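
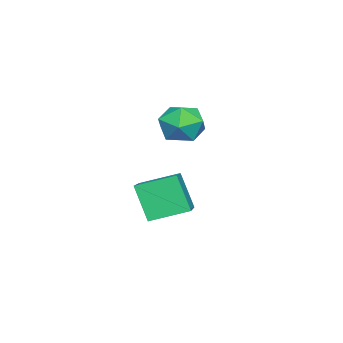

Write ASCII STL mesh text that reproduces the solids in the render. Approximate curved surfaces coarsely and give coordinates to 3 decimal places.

solid 
facet normal -0.096 0.583 0.807
outer loop
vertex -1.836 3.884 2.007
vertex -2.586 3.406 2.263
vertex -1.748 3.142 2.553
endloop
endfacet
facet normal 0.590 0.523 0.615
outer loop
vertex -1.836 3.884 2.007
vertex -1.748 3.142 2.553
vertex -1.149 3.281 1.861
endloop
endfacet
facet normal 0.652 0.756 -0.055
outer loop
vertex -1.836 3.884 2.007
vertex -1.149 3.281 1.861
vertex -1.617 3.632 1.144
endloop
endfacet
facet normal 0.005 0.960 -0.279
outer loop
vertex -1.836 3.884 2.007
vertex -1.617 3.632 1.144
vertex -2.505 3.709 1.392
endloop
endfacet
facet normal -0.457 0.853 0.254
outer loop
vertex -1.836 3.884 2.007
vertex -2.505 3.709 1.392
vertex -2.586 3.406 2.263
endloop
endfacet
facet normal 0.762 -0.169 0.625
outer loop
vertex -1.149 3.281 1.861
vertex -1.748 3.142 2.553
vertex -1.475 2.431 2.028
endloop
endfacet
facet normal -0.346 -0.073 0.935
outer loop
vertex -1.748 3.142 2.553
vertex -2.586 3.406 2.263
vertex -2.363 2.508 2.276
endloop
endfacet
facet normal -0.930 0.365 0.040
outer loop
vertex -2.586 3.406 2.263
vertex -2.505 3.709 1.392
vertex -2.831 2.859 1.559
endloop
endfacet
facet normal -0.183 0.537 -0.823
outer loop
vertex -2.505 3.709 1.392
vertex -1.617 3.632 1.144
vertex -2.232 2.998 0.867
endloop
endfacet
facet normal 0.863 0.208 -0.461
outer loop
vertex -1.617 3.632 1.144
vertex -1.149 3.281 1.861
vertex -1.394 2.734 1.157
endloop
endfacet
facet normal -0.005 -0.960 0.279
outer loop
vertex -2.144 2.256 1.413
vertex -1.475 2.431 2.028
vertex -2.363 2.508 2.276
endloop
endfacet
facet normal -0.652 -0.756 0.055
outer loop
vertex -2.144 2.256 1.413
vertex -2.363 2.508 2.276
vertex -2.831 2.859 1.559
endloop
endfacet
facet normal -0.590 -0.523 -0.615
outer loop
vertex -2.144 2.256 1.413
vertex -2.831 2.859 1.559
vertex -2.232 2.998 0.867
endloop
endfacet
facet normal 0.096 -0.583 -0.807
outer loop
vertex -2.144 2.256 1.413
vertex -2.232 2.998 0.867
vertex -1.394 2.734 1.157
endloop
endfacet
facet normal 0.457 -0.853 -0.254
outer loop
vertex -2.144 2.256 1.413
vertex -1.394 2.734 1.157
vertex -1.475 2.431 2.028
endloop
endfacet
facet normal 0.183 -0.537 0.823
outer loop
vertex -2.363 2.508 2.276
vertex -1.475 2.431 2.028
vertex -1.748 3.142 2.553
endloop
endfacet
facet normal -0.863 -0.208 0.461
outer loop
vertex -2.831 2.859 1.559
vertex -2.363 2.508 2.276
vertex -2.586 3.406 2.263
endloop
endfacet
facet normal -0.762 0.169 -0.625
outer loop
vertex -2.232 2.998 0.867
vertex -2.831 2.859 1.559
vertex -2.505 3.709 1.392
endloop
endfacet
facet normal 0.346 0.073 -0.935
outer loop
vertex -1.394 2.734 1.157
vertex -2.232 2.998 0.867
vertex -1.617 3.632 1.144
endloop
endfacet
facet normal 0.930 -0.365 -0.040
outer loop
vertex -1.475 2.431 2.028
vertex -1.394 2.734 1.157
vertex -1.149 3.281 1.861
endloop
endfacet
facet normal -0.896 -0.283 -0.342
outer loop
vertex 0.349 2.48 -0.219
vertex -0.201 3.707 0.206
vertex 0.665 3.082 -1.545
endloop
endfacet
facet normal 0.390 -0.870 -0.302
outer loop
vertex 2.601 3.693 -0.806
vertex 0.349 2.48 -0.219
vertex 0.665 3.082 -1.545
endloop
endfacet
facet normal -0.896 -0.283 -0.342
outer loop
vertex 0.665 3.082 -1.545
vertex -0.201 3.707 0.206
vertex 0.115 4.308 -1.12
endloop
endfacet
facet normal 0.212 0.404 -0.890
outer loop
vertex 0.115 4.308 -1.12
vertex 2.601 3.693 -0.806
vertex 0.665 3.082 -1.545
endloop
endfacet
facet normal -0.212 -0.403 0.890
outer loop
vertex 0.349 2.48 -0.219
vertex 1.735 4.318 0.945
vertex -0.201 3.707 0.206
endloop
endfacet
facet normal 0.390 -0.870 -0.301
outer loop
vertex 2.285 3.092 0.52
vertex 0.349 2.48 -0.219
vertex 2.601 3.693 -0.806
endloop
endfacet
facet normal -0.212 -0.404 0.890
outer loop
vertex 2.285 3.092 0.52
vertex 1.735 4.318 0.945
vertex 0.349 2.48 -0.219
endloop
endfacet
facet normal -0.390 0.870 0.302
outer loop
vertex -0.201 3.707 0.206
vertex 1.735 4.318 0.945
vertex 0.115 4.308 -1.12
endloop
endfacet
facet normal 0.212 0.403 -0.890
outer loop
vertex 2.051 4.92 -0.381
vertex 2.601 3.693 -0.806
vertex 0.115 4.308 -1.12
endloop
endfacet
facet normal -0.390 0.870 0.302
outer loop
vertex 0.115 4.308 -1.12
vertex 1.735 4.318 0.945
vertex 2.051 4.92 -0.381
endloop
endfacet
facet normal 0.896 0.283 0.342
outer loop
vertex 2.051 4.92 -0.381
vertex 2.285 3.092 0.52
vertex 2.601 3.693 -0.806
endloop
endfacet
facet normal 0.896 0.283 0.342
outer loop
vertex 1.735 4.318 0.945
vertex 2.285 3.092 0.52
vertex 2.051 4.92 -0.381
endloop
endfacet

endsolid


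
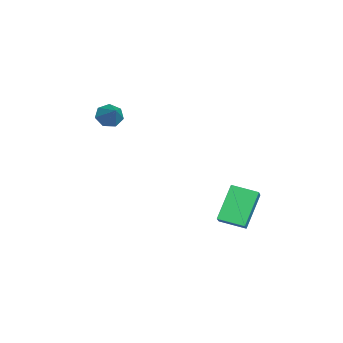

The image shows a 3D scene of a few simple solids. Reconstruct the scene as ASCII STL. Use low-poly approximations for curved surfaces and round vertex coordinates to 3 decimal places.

solid 
facet normal -0.562 0.315 0.765
outer loop
vertex 1.296 2.374 -0.574
vertex 1.618 3.585 -0.837
vertex 0.303 2.471 -1.343
endloop
endfacet
facet normal -0.251 -0.946 0.205
outer loop
vertex 1.402 1.855 -2.843
vertex 1.296 2.374 -0.574
vertex 0.303 2.471 -1.343
endloop
endfacet
facet normal -0.561 0.314 0.766
outer loop
vertex 0.303 2.471 -1.343
vertex 1.618 3.585 -0.837
vertex 0.624 3.682 -1.605
endloop
endfacet
facet normal -0.789 0.077 -0.610
outer loop
vertex 0.624 3.682 -1.605
vertex 1.402 1.855 -2.843
vertex 0.303 2.471 -1.343
endloop
endfacet
facet normal 0.789 -0.077 0.610
outer loop
vertex 1.296 2.374 -0.574
vertex 2.717 2.969 -2.337
vertex 1.618 3.585 -0.837
endloop
endfacet
facet normal -0.251 -0.946 0.205
outer loop
vertex 2.396 1.758 -2.075
vertex 1.296 2.374 -0.574
vertex 1.402 1.855 -2.843
endloop
endfacet
facet normal 0.789 -0.077 0.610
outer loop
vertex 2.396 1.758 -2.075
vertex 2.717 2.969 -2.337
vertex 1.296 2.374 -0.574
endloop
endfacet
facet normal 0.251 0.946 -0.205
outer loop
vertex 1.618 3.585 -0.837
vertex 2.717 2.969 -2.337
vertex 0.624 3.682 -1.605
endloop
endfacet
facet normal -0.789 0.077 -0.610
outer loop
vertex 1.724 3.066 -3.106
vertex 1.402 1.855 -2.843
vertex 0.624 3.682 -1.605
endloop
endfacet
facet normal 0.251 0.946 -0.205
outer loop
vertex 0.624 3.682 -1.605
vertex 2.717 2.969 -2.337
vertex 1.724 3.066 -3.106
endloop
endfacet
facet normal 0.561 -0.315 -0.766
outer loop
vertex 1.724 3.066 -3.106
vertex 2.396 1.758 -2.075
vertex 1.402 1.855 -2.843
endloop
endfacet
facet normal 0.562 -0.314 -0.765
outer loop
vertex 2.717 2.969 -2.337
vertex 2.396 1.758 -2.075
vertex 1.724 3.066 -3.106
endloop
endfacet
facet normal -0.734 -0.267 -0.624
outer loop
vertex -2.767 -2.857 0.899
vertex -3.102 -3.158 1.422
vertex -3.149 -2.507 1.199
endloop
endfacet
facet normal 0.519 0.807 -0.281
outer loop
vertex -2.767 -2.857 0.899
vertex -3.149 -2.507 1.199
vertex -2.118 -2.802 2.258
endloop
endfacet
facet normal -0.734 -0.267 -0.624
outer loop
vertex -3.149 -2.507 1.199
vertex -3.102 -3.158 1.422
vertex -3.496 -2.647 1.667
endloop
endfacet
facet normal -0.012 0.960 0.279
outer loop
vertex -3.149 -2.507 1.199
vertex -3.496 -2.647 1.667
vertex -2.118 -2.802 2.258
endloop
endfacet
facet normal -0.734 -0.266 -0.625
outer loop
vertex -3.496 -2.647 1.667
vertex -3.102 -3.158 1.422
vertex -3.546 -3.173 1.95
endloop
endfacet
facet normal -0.302 0.474 0.827
outer loop
vertex -3.496 -2.647 1.667
vertex -3.546 -3.173 1.95
vertex -2.118 -2.802 2.258
endloop
endfacet
facet normal -0.734 -0.266 -0.625
outer loop
vertex -3.546 -3.173 1.95
vertex -3.102 -3.158 1.422
vertex -3.262 -3.687 1.835
endloop
endfacet
facet normal -0.131 -0.285 0.950
outer loop
vertex -3.546 -3.173 1.95
vertex -3.262 -3.687 1.835
vertex -2.118 -2.802 2.258
endloop
endfacet
facet normal -0.734 -0.266 -0.625
outer loop
vertex -3.262 -3.687 1.835
vertex -3.102 -3.158 1.422
vertex -2.857 -3.803 1.409
endloop
endfacet
facet normal 0.371 -0.745 0.555
outer loop
vertex -3.262 -3.687 1.835
vertex -2.857 -3.803 1.409
vertex -2.118 -2.802 2.258
endloop
endfacet
facet normal -0.735 -0.267 -0.624
outer loop
vertex -2.857 -3.803 1.409
vertex -3.102 -3.158 1.422
vertex -2.637 -3.434 0.992
endloop
endfacet
facet normal 0.826 -0.560 -0.059
outer loop
vertex -2.857 -3.803 1.409
vertex -2.637 -3.434 0.992
vertex -2.118 -2.802 2.258
endloop
endfacet
facet normal -0.735 -0.266 -0.624
outer loop
vertex -2.637 -3.434 0.992
vertex -3.102 -3.158 1.422
vertex -2.767 -2.857 0.899
endloop
endfacet
facet normal 0.892 0.132 -0.432
outer loop
vertex -2.637 -3.434 0.992
vertex -2.767 -2.857 0.899
vertex -2.118 -2.802 2.258
endloop
endfacet

endsolid


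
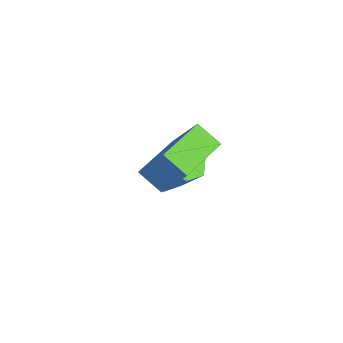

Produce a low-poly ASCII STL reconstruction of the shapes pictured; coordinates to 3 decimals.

solid 
facet normal -0.536 -0.648 0.541
outer loop
vertex -0.986 -2.638 2.341
vertex -2.163 -1.589 2.43
vertex -1.639 -3.254 0.957
endloop
endfacet
facet normal 0.746 -0.664 -0.056
outer loop
vertex -1.157 -2.671 0.47
vertex -0.986 -2.638 2.341
vertex -1.639 -3.254 0.957
endloop
endfacet
facet normal -0.536 -0.648 0.541
outer loop
vertex -1.639 -3.254 0.957
vertex -2.163 -1.589 2.43
vertex -2.817 -2.204 1.046
endloop
endfacet
facet normal -0.396 -0.373 -0.839
outer loop
vertex -2.817 -2.204 1.046
vertex -1.157 -2.671 0.47
vertex -1.639 -3.254 0.957
endloop
endfacet
facet normal 0.396 0.373 0.839
outer loop
vertex -0.986 -2.638 2.341
vertex -1.681 -1.006 1.943
vertex -2.163 -1.589 2.43
endloop
endfacet
facet normal 0.745 -0.665 -0.056
outer loop
vertex -0.503 -2.056 1.854
vertex -0.986 -2.638 2.341
vertex -1.157 -2.671 0.47
endloop
endfacet
facet normal 0.396 0.373 0.839
outer loop
vertex -0.503 -2.056 1.854
vertex -1.681 -1.006 1.943
vertex -0.986 -2.638 2.341
endloop
endfacet
facet normal -0.745 0.664 0.057
outer loop
vertex -2.163 -1.589 2.43
vertex -1.681 -1.006 1.943
vertex -2.817 -2.204 1.046
endloop
endfacet
facet normal -0.396 -0.373 -0.839
outer loop
vertex -2.334 -1.622 0.559
vertex -1.157 -2.671 0.47
vertex -2.817 -2.204 1.046
endloop
endfacet
facet normal -0.745 0.665 0.056
outer loop
vertex -2.817 -2.204 1.046
vertex -1.681 -1.006 1.943
vertex -2.334 -1.622 0.559
endloop
endfacet
facet normal 0.536 0.648 -0.541
outer loop
vertex -2.334 -1.622 0.559
vertex -0.503 -2.056 1.854
vertex -1.157 -2.671 0.47
endloop
endfacet
facet normal 0.536 0.648 -0.541
outer loop
vertex -1.681 -1.006 1.943
vertex -0.503 -2.056 1.854
vertex -2.334 -1.622 0.559
endloop
endfacet
facet normal -0.510 -0.320 -0.798
outer loop
vertex -3.886 -1.849 -2.209
vertex -4.129 -2.265 -1.887
vertex -4.385 -1.747 -1.931
endloop
endfacet
facet normal -0.013 0.931 -0.365
outer loop
vertex -3.886 -1.849 -2.209
vertex -4.385 -1.747 -1.931
vertex -3.009 -1.298 -0.836
endloop
endfacet
facet normal -0.013 0.931 -0.365
outer loop
vertex -3.009 -1.298 -0.836
vertex -4.385 -1.747 -1.931
vertex -3.507 -1.196 -0.558
endloop
endfacet
facet normal 0.511 0.321 0.797
outer loop
vertex -3.009 -1.298 -0.836
vertex -3.507 -1.196 -0.558
vertex -3.251 -1.715 -0.513
endloop
endfacet
facet normal -0.511 -0.320 -0.798
outer loop
vertex -4.385 -1.747 -1.931
vertex -4.129 -2.265 -1.887
vertex -4.627 -2.163 -1.609
endloop
endfacet
facet normal -0.751 0.617 0.233
outer loop
vertex -4.385 -1.747 -1.931
vertex -4.627 -2.163 -1.609
vertex -3.507 -1.196 -0.558
endloop
endfacet
facet normal -0.751 0.617 0.233
outer loop
vertex -3.507 -1.196 -0.558
vertex -4.627 -2.163 -1.609
vertex -3.75 -1.613 -0.236
endloop
endfacet
facet normal 0.509 0.320 0.799
outer loop
vertex -3.507 -1.196 -0.558
vertex -3.75 -1.613 -0.236
vertex -3.251 -1.715 -0.513
endloop
endfacet
facet normal -0.511 -0.321 -0.797
outer loop
vertex -4.627 -2.163 -1.609
vertex -4.129 -2.265 -1.887
vertex -4.371 -2.682 -1.564
endloop
endfacet
facet normal -0.739 -0.313 0.597
outer loop
vertex -4.627 -2.163 -1.609
vertex -4.371 -2.682 -1.564
vertex -3.75 -1.613 -0.236
endloop
endfacet
facet normal -0.738 -0.313 0.597
outer loop
vertex -3.75 -1.613 -0.236
vertex -4.371 -2.682 -1.564
vertex -3.494 -2.131 -0.191
endloop
endfacet
facet normal 0.509 0.321 0.799
outer loop
vertex -3.75 -1.613 -0.236
vertex -3.494 -2.131 -0.191
vertex -3.251 -1.715 -0.513
endloop
endfacet
facet normal -0.511 -0.321 -0.797
outer loop
vertex -4.371 -2.682 -1.564
vertex -4.129 -2.265 -1.887
vertex -3.873 -2.784 -1.842
endloop
endfacet
facet normal 0.013 -0.931 0.365
outer loop
vertex -4.371 -2.682 -1.564
vertex -3.873 -2.784 -1.842
vertex -3.494 -2.131 -0.191
endloop
endfacet
facet normal 0.013 -0.931 0.365
outer loop
vertex -3.494 -2.131 -0.191
vertex -3.873 -2.784 -1.842
vertex -2.995 -2.233 -0.469
endloop
endfacet
facet normal 0.510 0.320 0.798
outer loop
vertex -3.494 -2.131 -0.191
vertex -2.995 -2.233 -0.469
vertex -3.251 -1.715 -0.513
endloop
endfacet
facet normal -0.509 -0.320 -0.799
outer loop
vertex -3.873 -2.784 -1.842
vertex -4.129 -2.265 -1.887
vertex -3.63 -2.367 -2.164
endloop
endfacet
facet normal 0.751 -0.618 -0.233
outer loop
vertex -3.873 -2.784 -1.842
vertex -3.63 -2.367 -2.164
vertex -2.995 -2.233 -0.469
endloop
endfacet
facet normal 0.752 -0.617 -0.233
outer loop
vertex -2.995 -2.233 -0.469
vertex -3.63 -2.367 -2.164
vertex -2.753 -1.817 -0.791
endloop
endfacet
facet normal 0.511 0.320 0.798
outer loop
vertex -2.995 -2.233 -0.469
vertex -2.753 -1.817 -0.791
vertex -3.251 -1.715 -0.513
endloop
endfacet
facet normal -0.509 -0.321 -0.799
outer loop
vertex -3.63 -2.367 -2.164
vertex -4.129 -2.265 -1.887
vertex -3.886 -1.849 -2.209
endloop
endfacet
facet normal 0.739 0.313 -0.597
outer loop
vertex -3.63 -2.367 -2.164
vertex -3.886 -1.849 -2.209
vertex -2.753 -1.817 -0.791
endloop
endfacet
facet normal 0.739 0.313 -0.597
outer loop
vertex -2.753 -1.817 -0.791
vertex -3.886 -1.849 -2.209
vertex -3.009 -1.298 -0.836
endloop
endfacet
facet normal 0.511 0.321 0.797
outer loop
vertex -2.753 -1.817 -0.791
vertex -3.009 -1.298 -0.836
vertex -3.251 -1.715 -0.513
endloop
endfacet

endsolid


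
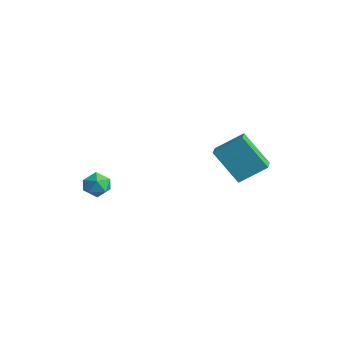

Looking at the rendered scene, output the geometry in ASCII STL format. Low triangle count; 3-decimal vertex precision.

solid 
facet normal -0.415 -0.711 -0.567
outer loop
vertex 0.614 0.374 1.602
vertex -0.064 1.003 1.309
vertex 1.686 0.873 0.193
endloop
endfacet
facet normal 0.699 -0.649 0.302
outer loop
vertex 2.284 1.897 1.011
vertex 0.614 0.374 1.602
vertex 1.686 0.873 0.193
endloop
endfacet
facet normal -0.415 -0.710 -0.568
outer loop
vertex 1.686 0.873 0.193
vertex -0.064 1.003 1.309
vertex 1.009 1.503 -0.1
endloop
endfacet
facet normal 0.583 0.271 -0.766
outer loop
vertex 1.009 1.503 -0.1
vertex 2.284 1.897 1.011
vertex 1.686 0.873 0.193
endloop
endfacet
facet normal -0.583 -0.271 0.766
outer loop
vertex 0.614 0.374 1.602
vertex 0.534 2.027 2.127
vertex -0.064 1.003 1.309
endloop
endfacet
facet normal 0.699 -0.649 0.302
outer loop
vertex 1.211 1.397 2.42
vertex 0.614 0.374 1.602
vertex 2.284 1.897 1.011
endloop
endfacet
facet normal -0.584 -0.271 0.765
outer loop
vertex 1.211 1.397 2.42
vertex 0.534 2.027 2.127
vertex 0.614 0.374 1.602
endloop
endfacet
facet normal -0.699 0.649 -0.302
outer loop
vertex -0.064 1.003 1.309
vertex 0.534 2.027 2.127
vertex 1.009 1.503 -0.1
endloop
endfacet
facet normal 0.583 0.272 -0.766
outer loop
vertex 1.606 2.526 0.718
vertex 2.284 1.897 1.011
vertex 1.009 1.503 -0.1
endloop
endfacet
facet normal -0.699 0.649 -0.302
outer loop
vertex 1.009 1.503 -0.1
vertex 0.534 2.027 2.127
vertex 1.606 2.526 0.718
endloop
endfacet
facet normal 0.414 0.711 0.568
outer loop
vertex 1.606 2.526 0.718
vertex 1.211 1.397 2.42
vertex 2.284 1.897 1.011
endloop
endfacet
facet normal 0.416 0.711 0.568
outer loop
vertex 0.534 2.027 2.127
vertex 1.211 1.397 2.42
vertex 1.606 2.526 0.718
endloop
endfacet
facet normal -0.703 -0.258 0.663
outer loop
vertex -4.613 -2.259 -1.573
vertex -4.196 -2.773 -1.331
vertex -4.164 -2.13 -1.047
endloop
endfacet
facet normal -0.733 0.441 0.518
outer loop
vertex -4.613 -2.259 -1.573
vertex -4.164 -2.13 -1.047
vertex -4.245 -1.658 -1.564
endloop
endfacet
facet normal -0.837 0.515 -0.184
outer loop
vertex -4.613 -2.259 -1.573
vertex -4.245 -1.658 -1.564
vertex -4.329 -2.01 -2.168
endloop
endfacet
facet normal -0.870 -0.137 -0.473
outer loop
vertex -4.613 -2.259 -1.573
vertex -4.329 -2.01 -2.168
vertex -4.298 -2.699 -2.025
endloop
endfacet
facet normal -0.787 -0.615 0.050
outer loop
vertex -4.613 -2.259 -1.573
vertex -4.298 -2.699 -2.025
vertex -4.196 -2.773 -1.331
endloop
endfacet
facet normal -0.101 0.727 0.679
outer loop
vertex -4.245 -1.658 -1.564
vertex -4.164 -2.13 -1.047
vertex -3.602 -1.801 -1.315
endloop
endfacet
facet normal -0.051 -0.401 0.914
outer loop
vertex -4.164 -2.13 -1.047
vertex -4.196 -2.773 -1.331
vertex -3.571 -2.49 -1.172
endloop
endfacet
facet normal -0.188 -0.979 -0.077
outer loop
vertex -4.196 -2.773 -1.331
vertex -4.298 -2.699 -2.025
vertex -3.655 -2.842 -1.776
endloop
endfacet
facet normal -0.320 -0.206 -0.925
outer loop
vertex -4.298 -2.699 -2.025
vertex -4.329 -2.01 -2.168
vertex -3.736 -2.37 -2.293
endloop
endfacet
facet normal -0.268 0.848 -0.457
outer loop
vertex -4.329 -2.01 -2.168
vertex -4.245 -1.658 -1.564
vertex -3.704 -1.727 -2.009
endloop
endfacet
facet normal 0.870 0.137 0.473
outer loop
vertex -3.287 -2.241 -1.767
vertex -3.602 -1.801 -1.315
vertex -3.571 -2.49 -1.172
endloop
endfacet
facet normal 0.837 -0.515 0.184
outer loop
vertex -3.287 -2.241 -1.767
vertex -3.571 -2.49 -1.172
vertex -3.655 -2.842 -1.776
endloop
endfacet
facet normal 0.733 -0.441 -0.518
outer loop
vertex -3.287 -2.241 -1.767
vertex -3.655 -2.842 -1.776
vertex -3.736 -2.37 -2.293
endloop
endfacet
facet normal 0.703 0.258 -0.663
outer loop
vertex -3.287 -2.241 -1.767
vertex -3.736 -2.37 -2.293
vertex -3.704 -1.727 -2.009
endloop
endfacet
facet normal 0.787 0.615 -0.050
outer loop
vertex -3.287 -2.241 -1.767
vertex -3.704 -1.727 -2.009
vertex -3.602 -1.801 -1.315
endloop
endfacet
facet normal 0.320 0.206 0.925
outer loop
vertex -3.571 -2.49 -1.172
vertex -3.602 -1.801 -1.315
vertex -4.164 -2.13 -1.047
endloop
endfacet
facet normal 0.268 -0.848 0.457
outer loop
vertex -3.655 -2.842 -1.776
vertex -3.571 -2.49 -1.172
vertex -4.196 -2.773 -1.331
endloop
endfacet
facet normal 0.101 -0.727 -0.679
outer loop
vertex -3.736 -2.37 -2.293
vertex -3.655 -2.842 -1.776
vertex -4.298 -2.699 -2.025
endloop
endfacet
facet normal 0.051 0.401 -0.914
outer loop
vertex -3.704 -1.727 -2.009
vertex -3.736 -2.37 -2.293
vertex -4.329 -2.01 -2.168
endloop
endfacet
facet normal 0.188 0.979 0.077
outer loop
vertex -3.602 -1.801 -1.315
vertex -3.704 -1.727 -2.009
vertex -4.245 -1.658 -1.564
endloop
endfacet

endsolid


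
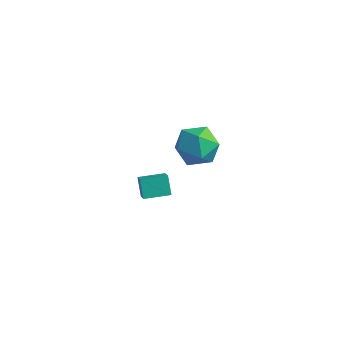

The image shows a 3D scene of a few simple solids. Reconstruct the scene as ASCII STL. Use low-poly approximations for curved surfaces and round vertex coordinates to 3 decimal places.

solid 
facet normal -0.601 0.645 0.472
outer loop
vertex -1.307 3.899 -2.278
vertex -1.429 3.097 -1.339
vertex -0.516 3.937 -1.323
endloop
endfacet
facet normal -0.127 0.990 0.066
outer loop
vertex -1.307 3.899 -2.278
vertex -0.516 3.937 -1.323
vertex -0.095 4.068 -2.483
endloop
endfacet
facet normal -0.210 0.767 -0.607
outer loop
vertex -1.307 3.899 -2.278
vertex -0.095 4.068 -2.483
vertex -0.748 3.309 -3.216
endloop
endfacet
facet normal -0.735 0.283 -0.616
outer loop
vertex -1.307 3.899 -2.278
vertex -0.748 3.309 -3.216
vertex -1.572 2.709 -2.509
endloop
endfacet
facet normal -0.977 0.208 0.051
outer loop
vertex -1.307 3.899 -2.278
vertex -1.572 2.709 -2.509
vertex -1.429 3.097 -1.339
endloop
endfacet
facet normal 0.527 0.802 0.282
outer loop
vertex -0.095 4.068 -2.483
vertex -0.516 3.937 -1.323
vertex 0.532 3.371 -1.671
endloop
endfacet
facet normal -0.240 0.243 0.940
outer loop
vertex -0.516 3.937 -1.323
vertex -1.429 3.097 -1.339
vertex -0.292 2.771 -0.964
endloop
endfacet
facet normal -0.848 -0.463 0.257
outer loop
vertex -1.429 3.097 -1.339
vertex -1.572 2.709 -2.509
vertex -0.945 2.012 -1.697
endloop
endfacet
facet normal -0.457 -0.341 -0.822
outer loop
vertex -1.572 2.709 -2.509
vertex -0.748 3.309 -3.216
vertex -0.524 2.143 -2.857
endloop
endfacet
facet normal 0.393 0.441 -0.807
outer loop
vertex -0.748 3.309 -3.216
vertex -0.095 4.068 -2.483
vertex 0.389 2.983 -2.841
endloop
endfacet
facet normal 0.735 -0.283 0.616
outer loop
vertex 0.267 2.181 -1.902
vertex 0.532 3.371 -1.671
vertex -0.292 2.771 -0.964
endloop
endfacet
facet normal 0.210 -0.767 0.607
outer loop
vertex 0.267 2.181 -1.902
vertex -0.292 2.771 -0.964
vertex -0.945 2.012 -1.697
endloop
endfacet
facet normal 0.127 -0.990 -0.066
outer loop
vertex 0.267 2.181 -1.902
vertex -0.945 2.012 -1.697
vertex -0.524 2.143 -2.857
endloop
endfacet
facet normal 0.601 -0.645 -0.472
outer loop
vertex 0.267 2.181 -1.902
vertex -0.524 2.143 -2.857
vertex 0.389 2.983 -2.841
endloop
endfacet
facet normal 0.977 -0.208 -0.051
outer loop
vertex 0.267 2.181 -1.902
vertex 0.389 2.983 -2.841
vertex 0.532 3.371 -1.671
endloop
endfacet
facet normal 0.457 0.341 0.822
outer loop
vertex -0.292 2.771 -0.964
vertex 0.532 3.371 -1.671
vertex -0.516 3.937 -1.323
endloop
endfacet
facet normal -0.393 -0.441 0.807
outer loop
vertex -0.945 2.012 -1.697
vertex -0.292 2.771 -0.964
vertex -1.429 3.097 -1.339
endloop
endfacet
facet normal -0.527 -0.802 -0.282
outer loop
vertex -0.524 2.143 -2.857
vertex -0.945 2.012 -1.697
vertex -1.572 2.709 -2.509
endloop
endfacet
facet normal 0.240 -0.243 -0.940
outer loop
vertex 0.389 2.983 -2.841
vertex -0.524 2.143 -2.857
vertex -0.748 3.309 -3.216
endloop
endfacet
facet normal 0.848 0.463 -0.257
outer loop
vertex 0.532 3.371 -1.671
vertex 0.389 2.983 -2.841
vertex -0.095 4.068 -2.483
endloop
endfacet
facet normal -0.474 0.470 0.744
outer loop
vertex 0.331 -3.245 1.463
vertex 1.259 -2.393 1.516
vertex -0.263 -2.547 0.643
endloop
endfacet
facet normal -0.736 -0.676 -0.042
outer loop
vertex 0.221 -3.027 -0.116
vertex 0.331 -3.245 1.463
vertex -0.263 -2.547 0.643
endloop
endfacet
facet normal -0.474 0.470 0.744
outer loop
vertex -0.263 -2.547 0.643
vertex 1.259 -2.393 1.516
vertex 0.665 -1.695 0.696
endloop
endfacet
facet normal -0.483 0.568 -0.667
outer loop
vertex 0.665 -1.695 0.696
vertex 0.221 -3.027 -0.116
vertex -0.263 -2.547 0.643
endloop
endfacet
facet normal 0.483 -0.568 0.667
outer loop
vertex 0.331 -3.245 1.463
vertex 1.743 -2.873 0.757
vertex 1.259 -2.393 1.516
endloop
endfacet
facet normal -0.736 -0.676 -0.042
outer loop
vertex 0.815 -3.725 0.704
vertex 0.331 -3.245 1.463
vertex 0.221 -3.027 -0.116
endloop
endfacet
facet normal 0.483 -0.568 0.667
outer loop
vertex 0.815 -3.725 0.704
vertex 1.743 -2.873 0.757
vertex 0.331 -3.245 1.463
endloop
endfacet
facet normal 0.736 0.676 0.042
outer loop
vertex 1.259 -2.393 1.516
vertex 1.743 -2.873 0.757
vertex 0.665 -1.695 0.696
endloop
endfacet
facet normal -0.483 0.568 -0.667
outer loop
vertex 1.149 -2.175 -0.063
vertex 0.221 -3.027 -0.116
vertex 0.665 -1.695 0.696
endloop
endfacet
facet normal 0.736 0.676 0.042
outer loop
vertex 0.665 -1.695 0.696
vertex 1.743 -2.873 0.757
vertex 1.149 -2.175 -0.063
endloop
endfacet
facet normal 0.474 -0.470 -0.744
outer loop
vertex 1.149 -2.175 -0.063
vertex 0.815 -3.725 0.704
vertex 0.221 -3.027 -0.116
endloop
endfacet
facet normal 0.474 -0.470 -0.744
outer loop
vertex 1.743 -2.873 0.757
vertex 0.815 -3.725 0.704
vertex 1.149 -2.175 -0.063
endloop
endfacet

endsolid


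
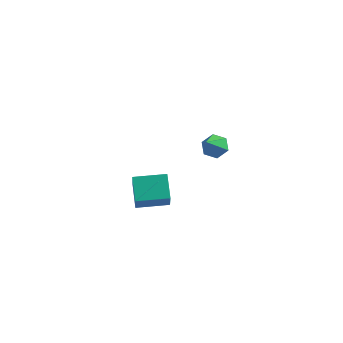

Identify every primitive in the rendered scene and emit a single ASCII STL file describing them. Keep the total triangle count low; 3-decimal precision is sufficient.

solid 
facet normal -0.868 -0.495 -0.049
outer loop
vertex 2.625 -3.699 2.523
vertex 1.997 -2.678 3.338
vertex 2.199 -2.808 1.078
endloop
endfacet
facet normal 0.433 -0.704 -0.562
outer loop
vertex 3.683 -1.962 1.162
vertex 2.625 -3.699 2.523
vertex 2.199 -2.808 1.078
endloop
endfacet
facet normal -0.868 -0.495 -0.049
outer loop
vertex 2.199 -2.808 1.078
vertex 1.997 -2.678 3.338
vertex 1.571 -1.787 1.894
endloop
endfacet
facet normal -0.244 0.510 -0.825
outer loop
vertex 1.571 -1.787 1.894
vertex 3.683 -1.962 1.162
vertex 2.199 -2.808 1.078
endloop
endfacet
facet normal 0.244 -0.509 0.826
outer loop
vertex 2.625 -3.699 2.523
vertex 3.481 -1.832 3.422
vertex 1.997 -2.678 3.338
endloop
endfacet
facet normal 0.433 -0.704 -0.562
outer loop
vertex 4.109 -2.853 2.606
vertex 2.625 -3.699 2.523
vertex 3.683 -1.962 1.162
endloop
endfacet
facet normal 0.244 -0.509 0.825
outer loop
vertex 4.109 -2.853 2.606
vertex 3.481 -1.832 3.422
vertex 2.625 -3.699 2.523
endloop
endfacet
facet normal -0.433 0.704 0.562
outer loop
vertex 1.997 -2.678 3.338
vertex 3.481 -1.832 3.422
vertex 1.571 -1.787 1.894
endloop
endfacet
facet normal -0.244 0.509 -0.826
outer loop
vertex 3.055 -0.941 1.977
vertex 3.683 -1.962 1.162
vertex 1.571 -1.787 1.894
endloop
endfacet
facet normal -0.433 0.705 0.562
outer loop
vertex 1.571 -1.787 1.894
vertex 3.481 -1.832 3.422
vertex 3.055 -0.941 1.977
endloop
endfacet
facet normal 0.868 0.495 0.049
outer loop
vertex 3.055 -0.941 1.977
vertex 4.109 -2.853 2.606
vertex 3.683 -1.962 1.162
endloop
endfacet
facet normal 0.868 0.495 0.049
outer loop
vertex 3.481 -1.832 3.422
vertex 4.109 -2.853 2.606
vertex 3.055 -0.941 1.977
endloop
endfacet
facet normal -0.011 0.680 -0.733
outer loop
vertex 3.9 4.721 1.144
vertex 3.47 4.25 0.713
vertex 3.132 4.754 1.186
endloop
endfacet
facet normal 0.068 0.457 0.887
outer loop
vertex 3.9 4.721 1.144
vertex 3.132 4.754 1.186
vertex 3.49 2.99 2.067
endloop
endfacet
facet normal -0.011 0.680 -0.733
outer loop
vertex 3.132 4.754 1.186
vertex 3.47 4.25 0.713
vertex 2.702 4.283 0.755
endloop
endfacet
facet normal -0.776 0.148 0.613
outer loop
vertex 3.132 4.754 1.186
vertex 2.702 4.283 0.755
vertex 3.49 2.99 2.067
endloop
endfacet
facet normal -0.011 0.681 -0.732
outer loop
vertex 2.702 4.283 0.755
vertex 3.47 4.25 0.713
vertex 3.04 3.779 0.281
endloop
endfacet
facet normal -0.842 -0.540 -0.026
outer loop
vertex 2.702 4.283 0.755
vertex 3.04 3.779 0.281
vertex 3.49 2.99 2.067
endloop
endfacet
facet normal -0.011 0.681 -0.732
outer loop
vertex 3.04 3.779 0.281
vertex 3.47 4.25 0.713
vertex 3.808 3.746 0.239
endloop
endfacet
facet normal -0.061 -0.919 -0.390
outer loop
vertex 3.04 3.779 0.281
vertex 3.808 3.746 0.239
vertex 3.49 2.99 2.067
endloop
endfacet
facet normal -0.011 0.681 -0.732
outer loop
vertex 3.808 3.746 0.239
vertex 3.47 4.25 0.713
vertex 4.238 4.217 0.671
endloop
endfacet
facet normal 0.784 -0.610 -0.116
outer loop
vertex 3.808 3.746 0.239
vertex 4.238 4.217 0.671
vertex 3.49 2.99 2.067
endloop
endfacet
facet normal -0.011 0.680 -0.733
outer loop
vertex 4.238 4.217 0.671
vertex 3.47 4.25 0.713
vertex 3.9 4.721 1.144
endloop
endfacet
facet normal 0.849 0.078 0.523
outer loop
vertex 4.238 4.217 0.671
vertex 3.9 4.721 1.144
vertex 3.49 2.99 2.067
endloop
endfacet

endsolid


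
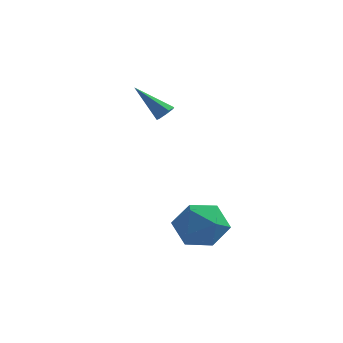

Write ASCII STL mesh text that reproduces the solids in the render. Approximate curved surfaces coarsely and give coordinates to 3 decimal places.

solid 
facet normal -0.148 0.165 0.975
outer loop
vertex 2.882 -3.32 -0.403
vertex 3.292 -4.463 -0.147
vertex 4.089 -3.512 -0.187
endloop
endfacet
facet normal 0.009 0.773 0.634
outer loop
vertex 2.882 -3.32 -0.403
vertex 4.089 -3.512 -0.187
vertex 3.736 -2.755 -1.104
endloop
endfacet
facet normal -0.476 0.871 0.122
outer loop
vertex 2.882 -3.32 -0.403
vertex 3.736 -2.755 -1.104
vertex 2.721 -3.236 -1.631
endloop
endfacet
facet normal -0.935 0.324 0.145
outer loop
vertex 2.882 -3.32 -0.403
vertex 2.721 -3.236 -1.631
vertex 2.447 -4.292 -1.039
endloop
endfacet
facet normal -0.732 -0.112 0.672
outer loop
vertex 2.882 -3.32 -0.403
vertex 2.447 -4.292 -1.039
vertex 3.292 -4.463 -0.147
endloop
endfacet
facet normal 0.646 0.692 0.322
outer loop
vertex 3.736 -2.755 -1.104
vertex 4.089 -3.512 -0.187
vertex 4.673 -3.548 -1.281
endloop
endfacet
facet normal 0.391 -0.291 0.873
outer loop
vertex 4.089 -3.512 -0.187
vertex 3.292 -4.463 -0.147
vertex 4.399 -4.604 -0.689
endloop
endfacet
facet normal -0.554 -0.740 0.383
outer loop
vertex 3.292 -4.463 -0.147
vertex 2.447 -4.292 -1.039
vertex 3.384 -5.085 -1.216
endloop
endfacet
facet normal -0.882 -0.034 -0.470
outer loop
vertex 2.447 -4.292 -1.039
vertex 2.721 -3.236 -1.631
vertex 3.031 -4.328 -2.133
endloop
endfacet
facet normal -0.140 0.851 -0.507
outer loop
vertex 2.721 -3.236 -1.631
vertex 3.736 -2.755 -1.104
vertex 3.828 -3.377 -2.173
endloop
endfacet
facet normal 0.935 -0.324 -0.145
outer loop
vertex 4.238 -4.52 -1.917
vertex 4.673 -3.548 -1.281
vertex 4.399 -4.604 -0.689
endloop
endfacet
facet normal 0.476 -0.871 -0.122
outer loop
vertex 4.238 -4.52 -1.917
vertex 4.399 -4.604 -0.689
vertex 3.384 -5.085 -1.216
endloop
endfacet
facet normal -0.009 -0.773 -0.634
outer loop
vertex 4.238 -4.52 -1.917
vertex 3.384 -5.085 -1.216
vertex 3.031 -4.328 -2.133
endloop
endfacet
facet normal 0.148 -0.165 -0.975
outer loop
vertex 4.238 -4.52 -1.917
vertex 3.031 -4.328 -2.133
vertex 3.828 -3.377 -2.173
endloop
endfacet
facet normal 0.732 0.112 -0.672
outer loop
vertex 4.238 -4.52 -1.917
vertex 3.828 -3.377 -2.173
vertex 4.673 -3.548 -1.281
endloop
endfacet
facet normal 0.882 0.034 0.470
outer loop
vertex 4.399 -4.604 -0.689
vertex 4.673 -3.548 -1.281
vertex 4.089 -3.512 -0.187
endloop
endfacet
facet normal 0.140 -0.851 0.507
outer loop
vertex 3.384 -5.085 -1.216
vertex 4.399 -4.604 -0.689
vertex 3.292 -4.463 -0.147
endloop
endfacet
facet normal -0.646 -0.692 -0.322
outer loop
vertex 3.031 -4.328 -2.133
vertex 3.384 -5.085 -1.216
vertex 2.447 -4.292 -1.039
endloop
endfacet
facet normal -0.391 0.291 -0.873
outer loop
vertex 3.828 -3.377 -2.173
vertex 3.031 -4.328 -2.133
vertex 2.721 -3.236 -1.631
endloop
endfacet
facet normal 0.554 0.740 -0.383
outer loop
vertex 4.673 -3.548 -1.281
vertex 3.828 -3.377 -2.173
vertex 3.736 -2.755 -1.104
endloop
endfacet
facet normal 0.741 -0.071 -0.668
outer loop
vertex 0.622 1.361 3.084
vertex 0.283 1.25 2.72
vertex 0.457 1.708 2.864
endloop
endfacet
facet normal 0.373 0.617 0.693
outer loop
vertex 0.622 1.361 3.084
vertex 0.457 1.708 2.864
vertex -1.163 1.39 4.02
endloop
endfacet
facet normal 0.741 -0.072 -0.667
outer loop
vertex 0.457 1.708 2.864
vertex 0.283 1.25 2.72
vertex 0.161 1.71 2.535
endloop
endfacet
facet normal -0.115 0.987 0.110
outer loop
vertex 0.457 1.708 2.864
vertex 0.161 1.71 2.535
vertex -1.163 1.39 4.02
endloop
endfacet
facet normal 0.742 -0.071 -0.667
outer loop
vertex 0.161 1.71 2.535
vertex 0.283 1.25 2.72
vertex -0.043 1.366 2.345
endloop
endfacet
facet normal -0.645 0.625 -0.440
outer loop
vertex 0.161 1.71 2.535
vertex -0.043 1.366 2.345
vertex -1.163 1.39 4.02
endloop
endfacet
facet normal 0.742 -0.070 -0.667
outer loop
vertex -0.043 1.366 2.345
vertex 0.283 1.25 2.72
vertex -0.001 0.935 2.437
endloop
endfacet
facet normal -0.817 -0.196 -0.543
outer loop
vertex -0.043 1.366 2.345
vertex -0.001 0.935 2.437
vertex -1.163 1.39 4.02
endloop
endfacet
facet normal 0.743 -0.071 -0.666
outer loop
vertex -0.001 0.935 2.437
vertex 0.283 1.25 2.72
vertex 0.254 0.742 2.742
endloop
endfacet
facet normal -0.502 -0.856 -0.122
outer loop
vertex -0.001 0.935 2.437
vertex 0.254 0.742 2.742
vertex -1.163 1.39 4.02
endloop
endfacet
facet normal 0.741 -0.071 -0.668
outer loop
vertex 0.254 0.742 2.742
vertex 0.283 1.25 2.72
vertex 0.532 0.931 3.03
endloop
endfacet
facet normal 0.062 -0.861 0.505
outer loop
vertex 0.254 0.742 2.742
vertex 0.532 0.931 3.03
vertex -1.163 1.39 4.02
endloop
endfacet
facet normal 0.741 -0.071 -0.668
outer loop
vertex 0.532 0.931 3.03
vertex 0.283 1.25 2.72
vertex 0.622 1.361 3.084
endloop
endfacet
facet normal 0.452 -0.204 0.868
outer loop
vertex 0.532 0.931 3.03
vertex 0.622 1.361 3.084
vertex -1.163 1.39 4.02
endloop
endfacet

endsolid


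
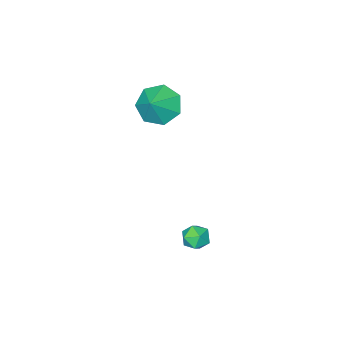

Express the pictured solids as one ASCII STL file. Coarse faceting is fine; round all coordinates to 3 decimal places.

solid 
facet normal -0.695 -0.343 -0.632
outer loop
vertex 1.952 -1.973 1.851
vertex 1.265 -1.885 2.559
vertex 1.547 -1.216 1.886
endloop
endfacet
facet normal 0.861 0.470 -0.194
outer loop
vertex 1.952 -1.973 1.851
vertex 1.547 -1.216 1.886
vertex 2.015 -1.515 3.241
endloop
endfacet
facet normal -0.695 -0.343 -0.632
outer loop
vertex 1.547 -1.216 1.886
vertex 1.265 -1.885 2.559
vertex 0.93 -0.963 2.427
endloop
endfacet
facet normal 0.420 0.906 0.055
outer loop
vertex 1.547 -1.216 1.886
vertex 0.93 -0.963 2.427
vertex 2.015 -1.515 3.241
endloop
endfacet
facet normal -0.695 -0.343 -0.632
outer loop
vertex 0.93 -0.963 2.427
vertex 1.265 -1.885 2.559
vertex 0.565 -1.404 3.067
endloop
endfacet
facet normal -0.005 0.825 0.566
outer loop
vertex 0.93 -0.963 2.427
vertex 0.565 -1.404 3.067
vertex 2.015 -1.515 3.241
endloop
endfacet
facet normal -0.695 -0.343 -0.632
outer loop
vertex 0.565 -1.404 3.067
vertex 1.265 -1.885 2.559
vertex 0.727 -2.207 3.325
endloop
endfacet
facet normal -0.092 0.288 0.953
outer loop
vertex 0.565 -1.404 3.067
vertex 0.727 -2.207 3.325
vertex 2.015 -1.515 3.241
endloop
endfacet
facet normal -0.695 -0.343 -0.632
outer loop
vertex 0.727 -2.207 3.325
vertex 1.265 -1.885 2.559
vertex 1.294 -2.768 3.006
endloop
endfacet
facet normal 0.223 -0.302 0.927
outer loop
vertex 0.727 -2.207 3.325
vertex 1.294 -2.768 3.006
vertex 2.015 -1.515 3.241
endloop
endfacet
facet normal -0.695 -0.343 -0.632
outer loop
vertex 1.294 -2.768 3.006
vertex 1.265 -1.885 2.559
vertex 1.839 -2.664 2.35
endloop
endfacet
facet normal 0.704 -0.500 0.505
outer loop
vertex 1.294 -2.768 3.006
vertex 1.839 -2.664 2.35
vertex 2.015 -1.515 3.241
endloop
endfacet
facet normal -0.695 -0.343 -0.632
outer loop
vertex 1.839 -2.664 2.35
vertex 1.265 -1.885 2.559
vertex 1.952 -1.973 1.851
endloop
endfacet
facet normal 0.988 -0.157 0.007
outer loop
vertex 1.839 -2.664 2.35
vertex 1.952 -1.973 1.851
vertex 2.015 -1.515 3.241
endloop
endfacet
facet normal -0.189 0.267 0.945
outer loop
vertex 1.926 1.899 -2.303
vertex 2.401 1.503 -2.096
vertex 2.535 2.124 -2.245
endloop
endfacet
facet normal -0.342 0.799 0.494
outer loop
vertex 1.926 1.899 -2.303
vertex 2.535 2.124 -2.245
vertex 2.174 2.289 -2.762
endloop
endfacet
facet normal -0.828 0.561 0.029
outer loop
vertex 1.926 1.899 -2.303
vertex 2.174 2.289 -2.762
vertex 1.817 1.771 -2.932
endloop
endfacet
facet normal -0.974 -0.118 0.193
outer loop
vertex 1.926 1.899 -2.303
vertex 1.817 1.771 -2.932
vertex 1.957 1.285 -2.521
endloop
endfacet
facet normal -0.579 -0.299 0.758
outer loop
vertex 1.926 1.899 -2.303
vertex 1.957 1.285 -2.521
vertex 2.401 1.503 -2.096
endloop
endfacet
facet normal 0.251 0.959 0.131
outer loop
vertex 2.174 2.289 -2.762
vertex 2.535 2.124 -2.245
vertex 2.803 2.135 -2.839
endloop
endfacet
facet normal 0.500 0.098 0.860
outer loop
vertex 2.535 2.124 -2.245
vertex 2.401 1.503 -2.096
vertex 2.943 1.649 -2.428
endloop
endfacet
facet normal -0.132 -0.819 0.558
outer loop
vertex 2.401 1.503 -2.096
vertex 1.957 1.285 -2.521
vertex 2.586 1.131 -2.598
endloop
endfacet
facet normal -0.772 -0.525 -0.358
outer loop
vertex 1.957 1.285 -2.521
vertex 1.817 1.771 -2.932
vertex 2.225 1.296 -3.115
endloop
endfacet
facet normal -0.535 0.573 -0.621
outer loop
vertex 1.817 1.771 -2.932
vertex 2.174 2.289 -2.762
vertex 2.359 1.917 -3.264
endloop
endfacet
facet normal 0.974 0.118 -0.193
outer loop
vertex 2.834 1.521 -3.057
vertex 2.803 2.135 -2.839
vertex 2.943 1.649 -2.428
endloop
endfacet
facet normal 0.828 -0.561 -0.029
outer loop
vertex 2.834 1.521 -3.057
vertex 2.943 1.649 -2.428
vertex 2.586 1.131 -2.598
endloop
endfacet
facet normal 0.342 -0.799 -0.494
outer loop
vertex 2.834 1.521 -3.057
vertex 2.586 1.131 -2.598
vertex 2.225 1.296 -3.115
endloop
endfacet
facet normal 0.189 -0.267 -0.945
outer loop
vertex 2.834 1.521 -3.057
vertex 2.225 1.296 -3.115
vertex 2.359 1.917 -3.264
endloop
endfacet
facet normal 0.579 0.299 -0.758
outer loop
vertex 2.834 1.521 -3.057
vertex 2.359 1.917 -3.264
vertex 2.803 2.135 -2.839
endloop
endfacet
facet normal 0.772 0.525 0.358
outer loop
vertex 2.943 1.649 -2.428
vertex 2.803 2.135 -2.839
vertex 2.535 2.124 -2.245
endloop
endfacet
facet normal 0.535 -0.573 0.621
outer loop
vertex 2.586 1.131 -2.598
vertex 2.943 1.649 -2.428
vertex 2.401 1.503 -2.096
endloop
endfacet
facet normal -0.251 -0.959 -0.131
outer loop
vertex 2.225 1.296 -3.115
vertex 2.586 1.131 -2.598
vertex 1.957 1.285 -2.521
endloop
endfacet
facet normal -0.500 -0.098 -0.860
outer loop
vertex 2.359 1.917 -3.264
vertex 2.225 1.296 -3.115
vertex 1.817 1.771 -2.932
endloop
endfacet
facet normal 0.132 0.819 -0.558
outer loop
vertex 2.803 2.135 -2.839
vertex 2.359 1.917 -3.264
vertex 2.174 2.289 -2.762
endloop
endfacet

endsolid


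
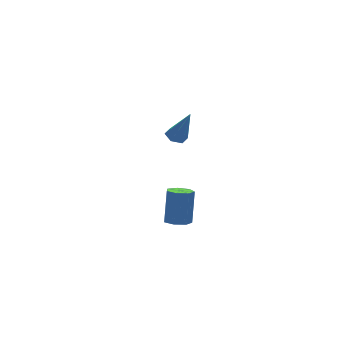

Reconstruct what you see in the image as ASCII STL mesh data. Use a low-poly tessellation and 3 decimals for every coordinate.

solid 
facet normal -0.262 -0.336 -0.905
outer loop
vertex -1.672 -3.659 -3.529
vertex -2.308 -3.847 -3.275
vertex -2.111 -3.228 -3.562
endloop
endfacet
facet normal 0.651 0.631 -0.423
outer loop
vertex -1.672 -3.659 -3.529
vertex -2.111 -3.228 -3.562
vertex -1.176 -3.025 -1.819
endloop
endfacet
facet normal 0.651 0.631 -0.423
outer loop
vertex -1.176 -3.025 -1.819
vertex -2.111 -3.228 -3.562
vertex -1.615 -2.594 -1.852
endloop
endfacet
facet normal 0.262 0.336 0.905
outer loop
vertex -1.176 -3.025 -1.819
vertex -1.615 -2.594 -1.852
vertex -1.812 -3.213 -1.565
endloop
endfacet
facet normal -0.264 -0.335 -0.904
outer loop
vertex -2.111 -3.228 -3.562
vertex -2.308 -3.847 -3.275
vertex -2.698 -3.263 -3.378
endloop
endfacet
facet normal -0.152 0.940 -0.305
outer loop
vertex -2.111 -3.228 -3.562
vertex -2.698 -3.263 -3.378
vertex -1.615 -2.594 -1.852
endloop
endfacet
facet normal -0.152 0.940 -0.305
outer loop
vertex -1.615 -2.594 -1.852
vertex -2.698 -3.263 -3.378
vertex -2.202 -2.629 -1.668
endloop
endfacet
facet normal 0.264 0.335 0.904
outer loop
vertex -1.615 -2.594 -1.852
vertex -2.202 -2.629 -1.668
vertex -1.812 -3.213 -1.565
endloop
endfacet
facet normal -0.262 -0.335 -0.905
outer loop
vertex -2.698 -3.263 -3.378
vertex -2.308 -3.847 -3.275
vertex -2.992 -3.738 -3.117
endloop
endfacet
facet normal -0.839 0.542 0.042
outer loop
vertex -2.698 -3.263 -3.378
vertex -2.992 -3.738 -3.117
vertex -2.202 -2.629 -1.668
endloop
endfacet
facet normal -0.840 0.542 0.043
outer loop
vertex -2.202 -2.629 -1.668
vertex -2.992 -3.738 -3.117
vertex -2.495 -3.104 -1.407
endloop
endfacet
facet normal 0.263 0.335 0.905
outer loop
vertex -2.202 -2.629 -1.668
vertex -2.495 -3.104 -1.407
vertex -1.812 -3.213 -1.565
endloop
endfacet
facet normal -0.262 -0.335 -0.905
outer loop
vertex -2.992 -3.738 -3.117
vertex -2.308 -3.847 -3.275
vertex -2.77 -4.295 -2.975
endloop
endfacet
facet normal -0.895 -0.265 0.359
outer loop
vertex -2.992 -3.738 -3.117
vertex -2.77 -4.295 -2.975
vertex -2.495 -3.104 -1.407
endloop
endfacet
facet normal -0.896 -0.264 0.358
outer loop
vertex -2.495 -3.104 -1.407
vertex -2.77 -4.295 -2.975
vertex -2.274 -3.661 -1.265
endloop
endfacet
facet normal 0.263 0.335 0.905
outer loop
vertex -2.495 -3.104 -1.407
vertex -2.274 -3.661 -1.265
vertex -1.812 -3.213 -1.565
endloop
endfacet
facet normal -0.263 -0.335 -0.905
outer loop
vertex -2.77 -4.295 -2.975
vertex -2.308 -3.847 -3.275
vertex -2.201 -4.515 -3.059
endloop
endfacet
facet normal -0.277 -0.872 0.404
outer loop
vertex -2.77 -4.295 -2.975
vertex -2.201 -4.515 -3.059
vertex -2.274 -3.661 -1.265
endloop
endfacet
facet normal -0.277 -0.872 0.404
outer loop
vertex -2.274 -3.661 -1.265
vertex -2.201 -4.515 -3.059
vertex -1.705 -3.881 -1.349
endloop
endfacet
facet normal 0.263 0.335 0.905
outer loop
vertex -2.274 -3.661 -1.265
vertex -1.705 -3.881 -1.349
vertex -1.812 -3.213 -1.565
endloop
endfacet
facet normal -0.262 -0.335 -0.905
outer loop
vertex -2.201 -4.515 -3.059
vertex -2.308 -3.847 -3.275
vertex -1.712 -4.232 -3.305
endloop
endfacet
facet normal 0.549 -0.823 0.146
outer loop
vertex -2.201 -4.515 -3.059
vertex -1.712 -4.232 -3.305
vertex -1.705 -3.881 -1.349
endloop
endfacet
facet normal 0.549 -0.823 0.146
outer loop
vertex -1.705 -3.881 -1.349
vertex -1.712 -4.232 -3.305
vertex -1.216 -3.598 -1.595
endloop
endfacet
facet normal 0.262 0.335 0.905
outer loop
vertex -1.705 -3.881 -1.349
vertex -1.216 -3.598 -1.595
vertex -1.812 -3.213 -1.565
endloop
endfacet
facet normal -0.262 -0.335 -0.905
outer loop
vertex -1.712 -4.232 -3.305
vertex -2.308 -3.847 -3.275
vertex -1.672 -3.659 -3.529
endloop
endfacet
facet normal 0.963 -0.154 -0.222
outer loop
vertex -1.712 -4.232 -3.305
vertex -1.672 -3.659 -3.529
vertex -1.216 -3.598 -1.595
endloop
endfacet
facet normal 0.963 -0.154 -0.222
outer loop
vertex -1.216 -3.598 -1.595
vertex -1.672 -3.659 -3.529
vertex -1.176 -3.025 -1.819
endloop
endfacet
facet normal 0.262 0.335 0.905
outer loop
vertex -1.216 -3.598 -1.595
vertex -1.176 -3.025 -1.819
vertex -1.812 -3.213 -1.565
endloop
endfacet
facet normal -0.236 0.295 -0.926
outer loop
vertex 2.171 3.117 -3.168
vertex 1.61 3.361 -2.947
vertex 2.143 3.734 -2.964
endloop
endfacet
facet normal 0.999 0.034 0.034
outer loop
vertex 2.171 3.117 -3.168
vertex 2.143 3.734 -2.964
vertex 2.11 2.739 -0.993
endloop
endfacet
facet normal -0.236 0.296 -0.926
outer loop
vertex 2.143 3.734 -2.964
vertex 1.61 3.361 -2.947
vertex 1.583 3.978 -2.743
endloop
endfacet
facet normal 0.494 0.773 0.398
outer loop
vertex 2.143 3.734 -2.964
vertex 1.583 3.978 -2.743
vertex 2.11 2.739 -0.993
endloop
endfacet
facet normal -0.236 0.296 -0.926
outer loop
vertex 1.583 3.978 -2.743
vertex 1.61 3.361 -2.947
vertex 1.05 3.606 -2.726
endloop
endfacet
facet normal -0.444 0.663 0.603
outer loop
vertex 1.583 3.978 -2.743
vertex 1.05 3.606 -2.726
vertex 2.11 2.739 -0.993
endloop
endfacet
facet normal -0.237 0.294 -0.926
outer loop
vertex 1.05 3.606 -2.726
vertex 1.61 3.361 -2.947
vertex 1.078 2.989 -2.929
endloop
endfacet
facet normal -0.877 -0.186 0.443
outer loop
vertex 1.05 3.606 -2.726
vertex 1.078 2.989 -2.929
vertex 2.11 2.739 -0.993
endloop
endfacet
facet normal -0.237 0.294 -0.926
outer loop
vertex 1.078 2.989 -2.929
vertex 1.61 3.361 -2.947
vertex 1.638 2.745 -3.15
endloop
endfacet
facet normal -0.372 -0.925 0.079
outer loop
vertex 1.078 2.989 -2.929
vertex 1.638 2.745 -3.15
vertex 2.11 2.739 -0.993
endloop
endfacet
facet normal -0.237 0.294 -0.926
outer loop
vertex 1.638 2.745 -3.15
vertex 1.61 3.361 -2.947
vertex 2.171 3.117 -3.168
endloop
endfacet
facet normal 0.565 -0.815 -0.126
outer loop
vertex 1.638 2.745 -3.15
vertex 2.171 3.117 -3.168
vertex 2.11 2.739 -0.993
endloop
endfacet

endsolid


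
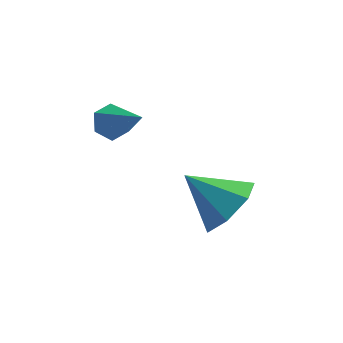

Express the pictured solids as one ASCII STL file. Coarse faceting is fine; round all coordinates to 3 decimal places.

solid 
facet normal 0.713 -0.354 -0.605
outer loop
vertex 1.933 -1.062 -1.752
vertex 1.537 -0.617 -2.479
vertex 2.196 -0.302 -1.887
endloop
endfacet
facet normal 0.178 0.112 0.978
outer loop
vertex 1.933 -1.062 -1.752
vertex 2.196 -0.302 -1.887
vertex 0.503 -0.103 -1.601
endloop
endfacet
facet normal 0.713 -0.354 -0.605
outer loop
vertex 2.196 -0.302 -1.887
vertex 1.537 -0.617 -2.479
vertex 1.962 0.221 -2.468
endloop
endfacet
facet normal 0.194 0.767 0.612
outer loop
vertex 2.196 -0.302 -1.887
vertex 1.962 0.221 -2.468
vertex 0.503 -0.103 -1.601
endloop
endfacet
facet normal 0.713 -0.354 -0.605
outer loop
vertex 1.962 0.221 -2.468
vertex 1.537 -0.617 -2.479
vertex 1.409 0.113 -3.057
endloop
endfacet
facet normal -0.208 0.978 0.016
outer loop
vertex 1.962 0.221 -2.468
vertex 1.409 0.113 -3.057
vertex 0.503 -0.103 -1.601
endloop
endfacet
facet normal 0.712 -0.355 -0.606
outer loop
vertex 1.409 0.113 -3.057
vertex 1.537 -0.617 -2.479
vertex 0.951 -0.544 -3.211
endloop
endfacet
facet normal -0.723 0.589 -0.362
outer loop
vertex 1.409 0.113 -3.057
vertex 0.951 -0.544 -3.211
vertex 0.503 -0.103 -1.601
endloop
endfacet
facet normal 0.713 -0.354 -0.606
outer loop
vertex 0.951 -0.544 -3.211
vertex 1.537 -0.617 -2.479
vertex 0.935 -1.257 -2.813
endloop
endfacet
facet normal -0.965 -0.111 -0.238
outer loop
vertex 0.951 -0.544 -3.211
vertex 0.935 -1.257 -2.813
vertex 0.503 -0.103 -1.601
endloop
endfacet
facet normal 0.713 -0.354 -0.605
outer loop
vertex 0.935 -1.257 -2.813
vertex 1.537 -0.617 -2.479
vertex 1.372 -1.487 -2.164
endloop
endfacet
facet normal -0.750 -0.591 0.296
outer loop
vertex 0.935 -1.257 -2.813
vertex 1.372 -1.487 -2.164
vertex 0.503 -0.103 -1.601
endloop
endfacet
facet normal 0.713 -0.354 -0.605
outer loop
vertex 1.372 -1.487 -2.164
vertex 1.537 -0.617 -2.479
vertex 1.933 -1.062 -1.752
endloop
endfacet
facet normal -0.242 -0.492 0.836
outer loop
vertex 1.372 -1.487 -2.164
vertex 1.933 -1.062 -1.752
vertex 0.503 -0.103 -1.601
endloop
endfacet
facet normal -0.437 0.636 -0.636
outer loop
vertex -0.773 0.701 -0.482
vertex -1.186 0.76 -0.139
vertex -0.758 1.088 -0.105
endloop
endfacet
facet normal 0.987 0.090 -0.131
outer loop
vertex -0.773 0.701 -0.482
vertex -0.758 1.088 -0.105
vertex -0.514 -0.22 0.839
endloop
endfacet
facet normal -0.437 0.636 -0.636
outer loop
vertex -0.758 1.088 -0.105
vertex -1.186 0.76 -0.139
vertex -1.171 1.147 0.238
endloop
endfacet
facet normal 0.580 0.545 0.605
outer loop
vertex -0.758 1.088 -0.105
vertex -1.171 1.147 0.238
vertex -0.514 -0.22 0.839
endloop
endfacet
facet normal -0.437 0.636 -0.636
outer loop
vertex -1.171 1.147 0.238
vertex -1.186 0.76 -0.139
vertex -1.599 0.819 0.204
endloop
endfacet
facet normal -0.280 0.270 0.921
outer loop
vertex -1.171 1.147 0.238
vertex -1.599 0.819 0.204
vertex -0.514 -0.22 0.839
endloop
endfacet
facet normal -0.436 0.637 -0.635
outer loop
vertex -1.599 0.819 0.204
vertex -1.186 0.76 -0.139
vertex -1.614 0.433 -0.173
endloop
endfacet
facet normal -0.733 -0.460 0.500
outer loop
vertex -1.599 0.819 0.204
vertex -1.614 0.433 -0.173
vertex -0.514 -0.22 0.839
endloop
endfacet
facet normal -0.436 0.637 -0.635
outer loop
vertex -1.614 0.433 -0.173
vertex -1.186 0.76 -0.139
vertex -1.201 0.374 -0.516
endloop
endfacet
facet normal -0.327 -0.915 -0.236
outer loop
vertex -1.614 0.433 -0.173
vertex -1.201 0.374 -0.516
vertex -0.514 -0.22 0.839
endloop
endfacet
facet normal -0.436 0.637 -0.635
outer loop
vertex -1.201 0.374 -0.516
vertex -1.186 0.76 -0.139
vertex -0.773 0.701 -0.482
endloop
endfacet
facet normal 0.534 -0.641 -0.552
outer loop
vertex -1.201 0.374 -0.516
vertex -0.773 0.701 -0.482
vertex -0.514 -0.22 0.839
endloop
endfacet

endsolid


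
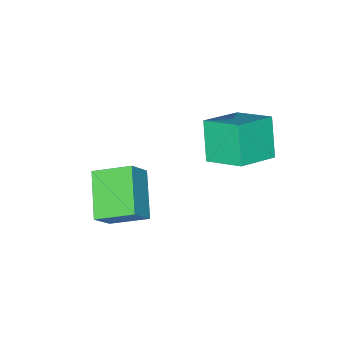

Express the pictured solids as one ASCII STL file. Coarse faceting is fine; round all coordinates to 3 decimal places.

solid 
facet normal -0.529 0.754 0.389
outer loop
vertex 1.624 -3.65 -1.948
vertex 2.461 -3.595 -0.916
vertex 2.854 -2.235 -3.02
endloop
endfacet
facet normal -0.629 -0.042 -0.776
outer loop
vertex 3.759 -3.525 -3.684
vertex 1.624 -3.65 -1.948
vertex 2.854 -2.235 -3.02
endloop
endfacet
facet normal -0.529 0.754 0.389
outer loop
vertex 2.854 -2.235 -3.02
vertex 2.461 -3.595 -0.916
vertex 3.691 -2.18 -1.988
endloop
endfacet
facet normal 0.569 0.655 -0.497
outer loop
vertex 3.691 -2.18 -1.988
vertex 3.759 -3.525 -3.684
vertex 2.854 -2.235 -3.02
endloop
endfacet
facet normal -0.569 -0.655 0.497
outer loop
vertex 1.624 -3.65 -1.948
vertex 3.366 -4.885 -1.58
vertex 2.461 -3.595 -0.916
endloop
endfacet
facet normal -0.629 -0.042 -0.776
outer loop
vertex 2.529 -4.94 -2.612
vertex 1.624 -3.65 -1.948
vertex 3.759 -3.525 -3.684
endloop
endfacet
facet normal -0.569 -0.655 0.497
outer loop
vertex 2.529 -4.94 -2.612
vertex 3.366 -4.885 -1.58
vertex 1.624 -3.65 -1.948
endloop
endfacet
facet normal 0.629 0.042 0.776
outer loop
vertex 2.461 -3.595 -0.916
vertex 3.366 -4.885 -1.58
vertex 3.691 -2.18 -1.988
endloop
endfacet
facet normal 0.569 0.655 -0.497
outer loop
vertex 4.596 -3.47 -2.652
vertex 3.759 -3.525 -3.684
vertex 3.691 -2.18 -1.988
endloop
endfacet
facet normal 0.629 0.042 0.776
outer loop
vertex 3.691 -2.18 -1.988
vertex 3.366 -4.885 -1.58
vertex 4.596 -3.47 -2.652
endloop
endfacet
facet normal 0.529 -0.754 -0.389
outer loop
vertex 4.596 -3.47 -2.652
vertex 2.529 -4.94 -2.612
vertex 3.759 -3.525 -3.684
endloop
endfacet
facet normal 0.529 -0.754 -0.389
outer loop
vertex 3.366 -4.885 -1.58
vertex 2.529 -4.94 -2.612
vertex 4.596 -3.47 -2.652
endloop
endfacet
facet normal -0.358 -0.440 0.823
outer loop
vertex 0.265 -0.204 2.628
vertex -1.458 -0.097 1.936
vertex 0.47 -1.781 1.874
endloop
endfacet
facet normal 0.926 -0.057 0.372
outer loop
vertex 1.118 -0.983 0.384
vertex 0.265 -0.204 2.628
vertex 0.47 -1.781 1.874
endloop
endfacet
facet normal -0.358 -0.440 0.823
outer loop
vertex 0.47 -1.781 1.874
vertex -1.458 -0.097 1.936
vertex -1.253 -1.673 1.182
endloop
endfacet
facet normal 0.116 -0.896 -0.429
outer loop
vertex -1.253 -1.673 1.182
vertex 1.118 -0.983 0.384
vertex 0.47 -1.781 1.874
endloop
endfacet
facet normal -0.117 0.896 0.429
outer loop
vertex 0.265 -0.204 2.628
vertex -0.81 0.701 0.446
vertex -1.458 -0.097 1.936
endloop
endfacet
facet normal 0.926 -0.058 0.372
outer loop
vertex 0.913 0.593 1.138
vertex 0.265 -0.204 2.628
vertex 1.118 -0.983 0.384
endloop
endfacet
facet normal -0.116 0.896 0.429
outer loop
vertex 0.913 0.593 1.138
vertex -0.81 0.701 0.446
vertex 0.265 -0.204 2.628
endloop
endfacet
facet normal -0.926 0.058 -0.372
outer loop
vertex -1.458 -0.097 1.936
vertex -0.81 0.701 0.446
vertex -1.253 -1.673 1.182
endloop
endfacet
facet normal 0.116 -0.896 -0.429
outer loop
vertex -0.605 -0.876 -0.308
vertex 1.118 -0.983 0.384
vertex -1.253 -1.673 1.182
endloop
endfacet
facet normal -0.926 0.057 -0.372
outer loop
vertex -1.253 -1.673 1.182
vertex -0.81 0.701 0.446
vertex -0.605 -0.876 -0.308
endloop
endfacet
facet normal 0.358 0.440 -0.823
outer loop
vertex -0.605 -0.876 -0.308
vertex 0.913 0.593 1.138
vertex 1.118 -0.983 0.384
endloop
endfacet
facet normal 0.358 0.440 -0.823
outer loop
vertex -0.81 0.701 0.446
vertex 0.913 0.593 1.138
vertex -0.605 -0.876 -0.308
endloop
endfacet

endsolid


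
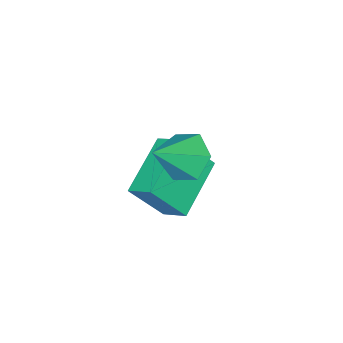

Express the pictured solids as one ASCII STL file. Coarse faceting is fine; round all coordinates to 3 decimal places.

solid 
facet normal -0.772 0.122 -0.623
outer loop
vertex 2.706 0.457 2.579
vertex 2.185 0.46 3.225
vertex 2.515 1.172 2.955
endloop
endfacet
facet normal 0.869 0.391 -0.303
outer loop
vertex 2.706 0.457 2.579
vertex 2.515 1.172 2.955
vertex 3.335 0.28 4.155
endloop
endfacet
facet normal -0.772 0.121 -0.624
outer loop
vertex 2.515 1.172 2.955
vertex 2.185 0.46 3.225
vertex 1.994 1.176 3.601
endloop
endfacet
facet normal 0.423 0.841 0.336
outer loop
vertex 2.515 1.172 2.955
vertex 1.994 1.176 3.601
vertex 3.335 0.28 4.155
endloop
endfacet
facet normal -0.772 0.121 -0.624
outer loop
vertex 1.994 1.176 3.601
vertex 2.185 0.46 3.225
vertex 1.664 0.464 3.871
endloop
endfacet
facet normal -0.111 0.397 0.911
outer loop
vertex 1.994 1.176 3.601
vertex 1.664 0.464 3.871
vertex 3.335 0.28 4.155
endloop
endfacet
facet normal -0.772 0.122 -0.624
outer loop
vertex 1.664 0.464 3.871
vertex 2.185 0.46 3.225
vertex 1.854 -0.251 3.496
endloop
endfacet
facet normal -0.198 -0.496 0.845
outer loop
vertex 1.664 0.464 3.871
vertex 1.854 -0.251 3.496
vertex 3.335 0.28 4.155
endloop
endfacet
facet normal -0.772 0.122 -0.624
outer loop
vertex 1.854 -0.251 3.496
vertex 2.185 0.46 3.225
vertex 2.375 -0.255 2.85
endloop
endfacet
facet normal 0.248 -0.947 0.206
outer loop
vertex 1.854 -0.251 3.496
vertex 2.375 -0.255 2.85
vertex 3.335 0.28 4.155
endloop
endfacet
facet normal -0.772 0.122 -0.623
outer loop
vertex 2.375 -0.255 2.85
vertex 2.185 0.46 3.225
vertex 2.706 0.457 2.579
endloop
endfacet
facet normal 0.781 -0.504 -0.368
outer loop
vertex 2.375 -0.255 2.85
vertex 2.706 0.457 2.579
vertex 3.335 0.28 4.155
endloop
endfacet
facet normal -0.886 -0.267 0.378
outer loop
vertex 0.852 -1.887 1.451
vertex 0.818 -1.043 1.967
vertex 0.141 -1.194 0.273
endloop
endfacet
facet normal 0.034 -0.852 -0.522
outer loop
vertex 1.922 -0.657 -0.487
vertex 0.852 -1.887 1.451
vertex 0.141 -1.194 0.273
endloop
endfacet
facet normal -0.886 -0.268 0.378
outer loop
vertex 0.141 -1.194 0.273
vertex 0.818 -1.043 1.967
vertex 0.107 -0.351 0.79
endloop
endfacet
facet normal -0.462 0.450 -0.764
outer loop
vertex 0.107 -0.351 0.79
vertex 1.922 -0.657 -0.487
vertex 0.141 -1.194 0.273
endloop
endfacet
facet normal 0.462 -0.449 0.765
outer loop
vertex 0.852 -1.887 1.451
vertex 2.599 -0.506 1.207
vertex 0.818 -1.043 1.967
endloop
endfacet
facet normal 0.034 -0.852 -0.522
outer loop
vertex 2.633 -1.349 0.69
vertex 0.852 -1.887 1.451
vertex 1.922 -0.657 -0.487
endloop
endfacet
facet normal 0.462 -0.450 0.764
outer loop
vertex 2.633 -1.349 0.69
vertex 2.599 -0.506 1.207
vertex 0.852 -1.887 1.451
endloop
endfacet
facet normal -0.034 0.852 0.522
outer loop
vertex 0.818 -1.043 1.967
vertex 2.599 -0.506 1.207
vertex 0.107 -0.351 0.79
endloop
endfacet
facet normal -0.462 0.449 -0.765
outer loop
vertex 1.888 0.187 0.029
vertex 1.922 -0.657 -0.487
vertex 0.107 -0.351 0.79
endloop
endfacet
facet normal -0.034 0.852 0.522
outer loop
vertex 0.107 -0.351 0.79
vertex 2.599 -0.506 1.207
vertex 1.888 0.187 0.029
endloop
endfacet
facet normal 0.886 0.267 -0.378
outer loop
vertex 1.888 0.187 0.029
vertex 2.633 -1.349 0.69
vertex 1.922 -0.657 -0.487
endloop
endfacet
facet normal 0.886 0.267 -0.378
outer loop
vertex 2.599 -0.506 1.207
vertex 2.633 -1.349 0.69
vertex 1.888 0.187 0.029
endloop
endfacet

endsolid


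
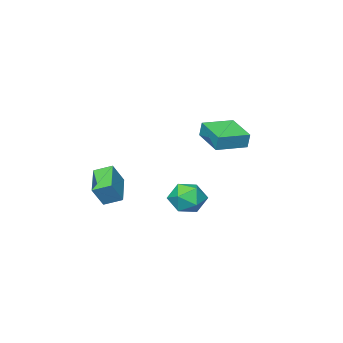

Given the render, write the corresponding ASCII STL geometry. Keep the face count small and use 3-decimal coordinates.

solid 
facet normal -0.592 0.717 0.367
outer loop
vertex 3.111 -1.142 1.737
vertex 4.193 0.091 1.073
vertex 2.423 -1.139 0.622
endloop
endfacet
facet normal -0.611 -0.697 0.375
outer loop
vertex 3.027 -1.871 0.247
vertex 3.111 -1.142 1.737
vertex 2.423 -1.139 0.622
endloop
endfacet
facet normal -0.592 0.718 0.367
outer loop
vertex 2.423 -1.139 0.622
vertex 4.193 0.091 1.073
vertex 3.506 0.094 -0.042
endloop
endfacet
facet normal -0.525 0.003 -0.851
outer loop
vertex 3.506 0.094 -0.042
vertex 3.027 -1.871 0.247
vertex 2.423 -1.139 0.622
endloop
endfacet
facet normal 0.525 -0.003 0.851
outer loop
vertex 3.111 -1.142 1.737
vertex 4.797 -0.641 0.698
vertex 4.193 0.091 1.073
endloop
endfacet
facet normal -0.612 -0.696 0.375
outer loop
vertex 3.714 -1.874 1.362
vertex 3.111 -1.142 1.737
vertex 3.027 -1.871 0.247
endloop
endfacet
facet normal 0.525 -0.003 0.851
outer loop
vertex 3.714 -1.874 1.362
vertex 4.797 -0.641 0.698
vertex 3.111 -1.142 1.737
endloop
endfacet
facet normal 0.612 0.697 -0.375
outer loop
vertex 4.193 0.091 1.073
vertex 4.797 -0.641 0.698
vertex 3.506 0.094 -0.042
endloop
endfacet
facet normal -0.525 0.003 -0.851
outer loop
vertex 4.109 -0.638 -0.417
vertex 3.027 -1.871 0.247
vertex 3.506 0.094 -0.042
endloop
endfacet
facet normal 0.612 0.696 -0.376
outer loop
vertex 3.506 0.094 -0.042
vertex 4.797 -0.641 0.698
vertex 4.109 -0.638 -0.417
endloop
endfacet
facet normal 0.592 -0.717 -0.367
outer loop
vertex 4.109 -0.638 -0.417
vertex 3.714 -1.874 1.362
vertex 3.027 -1.871 0.247
endloop
endfacet
facet normal 0.592 -0.718 -0.367
outer loop
vertex 4.797 -0.641 0.698
vertex 3.714 -1.874 1.362
vertex 4.109 -0.638 -0.417
endloop
endfacet
facet normal -0.963 0.266 -0.046
outer loop
vertex -3.19 0.467 3.714
vertex -2.685 2.223 3.316
vertex -3.202 0.273 2.846
endloop
endfacet
facet normal -0.270 -0.939 0.214
outer loop
vertex -1.555 -0.183 2.924
vertex -3.19 0.467 3.714
vertex -3.202 0.273 2.846
endloop
endfacet
facet normal -0.963 0.266 -0.046
outer loop
vertex -3.202 0.273 2.846
vertex -2.685 2.223 3.316
vertex -2.697 2.029 2.447
endloop
endfacet
facet normal -0.014 -0.218 -0.976
outer loop
vertex -2.697 2.029 2.447
vertex -1.555 -0.183 2.924
vertex -3.202 0.273 2.846
endloop
endfacet
facet normal 0.014 0.217 0.976
outer loop
vertex -3.19 0.467 3.714
vertex -1.038 1.767 3.394
vertex -2.685 2.223 3.316
endloop
endfacet
facet normal -0.270 -0.939 0.213
outer loop
vertex -1.543 0.011 3.793
vertex -3.19 0.467 3.714
vertex -1.555 -0.183 2.924
endloop
endfacet
facet normal 0.014 0.218 0.976
outer loop
vertex -1.543 0.011 3.793
vertex -1.038 1.767 3.394
vertex -3.19 0.467 3.714
endloop
endfacet
facet normal 0.270 0.939 -0.213
outer loop
vertex -2.685 2.223 3.316
vertex -1.038 1.767 3.394
vertex -2.697 2.029 2.447
endloop
endfacet
facet normal -0.013 -0.217 -0.976
outer loop
vertex -1.05 1.573 2.526
vertex -1.555 -0.183 2.924
vertex -2.697 2.029 2.447
endloop
endfacet
facet normal 0.270 0.939 -0.214
outer loop
vertex -2.697 2.029 2.447
vertex -1.038 1.767 3.394
vertex -1.05 1.573 2.526
endloop
endfacet
facet normal 0.963 -0.266 0.046
outer loop
vertex -1.05 1.573 2.526
vertex -1.543 0.011 3.793
vertex -1.555 -0.183 2.924
endloop
endfacet
facet normal 0.963 -0.266 0.046
outer loop
vertex -1.038 1.767 3.394
vertex -1.543 0.011 3.793
vertex -1.05 1.573 2.526
endloop
endfacet
facet normal -0.655 0.446 0.610
outer loop
vertex 0.877 3.176 0.344
vertex 0.868 2.348 0.94
vertex 1.54 3.096 1.115
endloop
endfacet
facet normal -0.232 0.927 0.296
outer loop
vertex 0.877 3.176 0.344
vertex 1.54 3.096 1.115
vertex 1.848 3.461 0.214
endloop
endfacet
facet normal -0.307 0.859 -0.411
outer loop
vertex 0.877 3.176 0.344
vertex 1.848 3.461 0.214
vertex 1.367 2.939 -0.518
endloop
endfacet
facet normal -0.776 0.336 -0.534
outer loop
vertex 0.877 3.176 0.344
vertex 1.367 2.939 -0.518
vertex 0.761 2.251 -0.069
endloop
endfacet
facet normal -0.992 0.081 0.097
outer loop
vertex 0.877 3.176 0.344
vertex 0.761 2.251 -0.069
vertex 0.868 2.348 0.94
endloop
endfacet
facet normal 0.444 0.768 0.463
outer loop
vertex 1.848 3.461 0.214
vertex 1.54 3.096 1.115
vertex 2.439 2.809 0.729
endloop
endfacet
facet normal -0.242 -0.010 0.970
outer loop
vertex 1.54 3.096 1.115
vertex 0.868 2.348 0.94
vertex 1.833 2.121 1.178
endloop
endfacet
facet normal -0.786 -0.601 0.141
outer loop
vertex 0.868 2.348 0.94
vertex 0.761 2.251 -0.069
vertex 1.352 1.599 0.446
endloop
endfacet
facet normal -0.438 -0.188 -0.879
outer loop
vertex 0.761 2.251 -0.069
vertex 1.367 2.939 -0.518
vertex 1.66 1.964 -0.455
endloop
endfacet
facet normal 0.323 0.658 -0.681
outer loop
vertex 1.367 2.939 -0.518
vertex 1.848 3.461 0.214
vertex 2.332 2.712 -0.28
endloop
endfacet
facet normal 0.776 -0.336 0.534
outer loop
vertex 2.323 1.884 0.316
vertex 2.439 2.809 0.729
vertex 1.833 2.121 1.178
endloop
endfacet
facet normal 0.307 -0.859 0.411
outer loop
vertex 2.323 1.884 0.316
vertex 1.833 2.121 1.178
vertex 1.352 1.599 0.446
endloop
endfacet
facet normal 0.232 -0.927 -0.296
outer loop
vertex 2.323 1.884 0.316
vertex 1.352 1.599 0.446
vertex 1.66 1.964 -0.455
endloop
endfacet
facet normal 0.655 -0.446 -0.610
outer loop
vertex 2.323 1.884 0.316
vertex 1.66 1.964 -0.455
vertex 2.332 2.712 -0.28
endloop
endfacet
facet normal 0.992 -0.081 -0.097
outer loop
vertex 2.323 1.884 0.316
vertex 2.332 2.712 -0.28
vertex 2.439 2.809 0.729
endloop
endfacet
facet normal 0.438 0.188 0.879
outer loop
vertex 1.833 2.121 1.178
vertex 2.439 2.809 0.729
vertex 1.54 3.096 1.115
endloop
endfacet
facet normal -0.323 -0.658 0.681
outer loop
vertex 1.352 1.599 0.446
vertex 1.833 2.121 1.178
vertex 0.868 2.348 0.94
endloop
endfacet
facet normal -0.444 -0.768 -0.463
outer loop
vertex 1.66 1.964 -0.455
vertex 1.352 1.599 0.446
vertex 0.761 2.251 -0.069
endloop
endfacet
facet normal 0.242 0.010 -0.970
outer loop
vertex 2.332 2.712 -0.28
vertex 1.66 1.964 -0.455
vertex 1.367 2.939 -0.518
endloop
endfacet
facet normal 0.786 0.601 -0.141
outer loop
vertex 2.439 2.809 0.729
vertex 2.332 2.712 -0.28
vertex 1.848 3.461 0.214
endloop
endfacet

endsolid


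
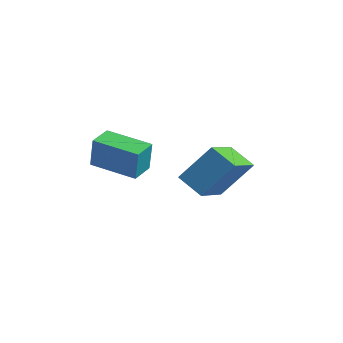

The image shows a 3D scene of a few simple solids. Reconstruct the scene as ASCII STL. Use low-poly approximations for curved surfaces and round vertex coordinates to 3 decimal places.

solid 
facet normal -0.335 -0.531 -0.779
outer loop
vertex 3.467 -1.449 0.003
vertex 2.621 -1.714 0.547
vertex 2.72 -0.18 -0.541
endloop
endfacet
facet normal 0.813 0.255 -0.523
outer loop
vertex 3.259 0.674 0.713
vertex 3.467 -1.449 0.003
vertex 2.72 -0.18 -0.541
endloop
endfacet
facet normal -0.335 -0.531 -0.779
outer loop
vertex 2.72 -0.18 -0.541
vertex 2.621 -1.714 0.547
vertex 1.874 -0.445 0.003
endloop
endfacet
facet normal -0.476 0.809 -0.346
outer loop
vertex 1.874 -0.445 0.003
vertex 3.259 0.674 0.713
vertex 2.72 -0.18 -0.541
endloop
endfacet
facet normal 0.476 -0.809 0.346
outer loop
vertex 3.467 -1.449 0.003
vertex 3.16 -0.86 1.801
vertex 2.621 -1.714 0.547
endloop
endfacet
facet normal 0.813 0.255 -0.523
outer loop
vertex 4.006 -0.595 1.257
vertex 3.467 -1.449 0.003
vertex 3.259 0.674 0.713
endloop
endfacet
facet normal 0.476 -0.809 0.346
outer loop
vertex 4.006 -0.595 1.257
vertex 3.16 -0.86 1.801
vertex 3.467 -1.449 0.003
endloop
endfacet
facet normal -0.813 -0.255 0.523
outer loop
vertex 2.621 -1.714 0.547
vertex 3.16 -0.86 1.801
vertex 1.874 -0.445 0.003
endloop
endfacet
facet normal -0.476 0.809 -0.346
outer loop
vertex 2.413 0.409 1.257
vertex 3.259 0.674 0.713
vertex 1.874 -0.445 0.003
endloop
endfacet
facet normal -0.813 -0.255 0.523
outer loop
vertex 1.874 -0.445 0.003
vertex 3.16 -0.86 1.801
vertex 2.413 0.409 1.257
endloop
endfacet
facet normal 0.335 0.531 0.779
outer loop
vertex 2.413 0.409 1.257
vertex 4.006 -0.595 1.257
vertex 3.259 0.674 0.713
endloop
endfacet
facet normal 0.335 0.531 0.779
outer loop
vertex 3.16 -0.86 1.801
vertex 4.006 -0.595 1.257
vertex 2.413 0.409 1.257
endloop
endfacet
facet normal -0.865 -0.468 0.180
outer loop
vertex 2.081 -4.403 2.533
vertex 1.713 -3.672 2.665
vertex 1.818 -4.339 1.436
endloop
endfacet
facet normal 0.445 -0.882 -0.158
outer loop
vertex 3.167 -3.608 1.155
vertex 2.081 -4.403 2.533
vertex 1.818 -4.339 1.436
endloop
endfacet
facet normal -0.865 -0.468 0.180
outer loop
vertex 1.818 -4.339 1.436
vertex 1.713 -3.672 2.665
vertex 1.449 -3.607 1.568
endloop
endfacet
facet normal -0.233 0.057 -0.971
outer loop
vertex 1.449 -3.607 1.568
vertex 3.167 -3.608 1.155
vertex 1.818 -4.339 1.436
endloop
endfacet
facet normal 0.233 -0.058 0.971
outer loop
vertex 2.081 -4.403 2.533
vertex 3.062 -2.941 2.384
vertex 1.713 -3.672 2.665
endloop
endfacet
facet normal 0.444 -0.882 -0.159
outer loop
vertex 3.431 -3.673 2.252
vertex 2.081 -4.403 2.533
vertex 3.167 -3.608 1.155
endloop
endfacet
facet normal 0.233 -0.058 0.971
outer loop
vertex 3.431 -3.673 2.252
vertex 3.062 -2.941 2.384
vertex 2.081 -4.403 2.533
endloop
endfacet
facet normal -0.445 0.882 0.159
outer loop
vertex 1.713 -3.672 2.665
vertex 3.062 -2.941 2.384
vertex 1.449 -3.607 1.568
endloop
endfacet
facet normal -0.233 0.058 -0.971
outer loop
vertex 2.799 -2.877 1.287
vertex 3.167 -3.608 1.155
vertex 1.449 -3.607 1.568
endloop
endfacet
facet normal -0.444 0.882 0.158
outer loop
vertex 1.449 -3.607 1.568
vertex 3.062 -2.941 2.384
vertex 2.799 -2.877 1.287
endloop
endfacet
facet normal 0.865 0.468 -0.180
outer loop
vertex 2.799 -2.877 1.287
vertex 3.431 -3.673 2.252
vertex 3.167 -3.608 1.155
endloop
endfacet
facet normal 0.865 0.468 -0.180
outer loop
vertex 3.062 -2.941 2.384
vertex 3.431 -3.673 2.252
vertex 2.799 -2.877 1.287
endloop
endfacet

endsolid


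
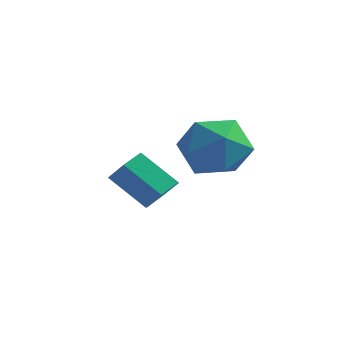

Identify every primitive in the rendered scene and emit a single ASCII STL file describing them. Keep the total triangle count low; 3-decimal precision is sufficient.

solid 
facet normal -0.023 0.868 0.496
outer loop
vertex -1.894 -3.094 0.891
vertex -2.531 -3.328 1.271
vertex -1.825 -3.477 1.564
endloop
endfacet
facet normal 0.646 0.690 0.326
outer loop
vertex -1.894 -3.094 0.891
vertex -1.825 -3.477 1.564
vertex -1.349 -3.643 0.972
endloop
endfacet
facet normal 0.683 0.622 -0.383
outer loop
vertex -1.894 -3.094 0.891
vertex -1.349 -3.643 0.972
vertex -1.76 -3.597 0.313
endloop
endfacet
facet normal 0.037 0.758 -0.651
outer loop
vertex -1.894 -3.094 0.891
vertex -1.76 -3.597 0.313
vertex -2.491 -3.402 0.498
endloop
endfacet
facet normal -0.399 0.911 -0.108
outer loop
vertex -1.894 -3.094 0.891
vertex -2.491 -3.402 0.498
vertex -2.531 -3.328 1.271
endloop
endfacet
facet normal 0.785 0.052 0.617
outer loop
vertex -1.349 -3.643 0.972
vertex -1.825 -3.477 1.564
vertex -1.649 -4.218 1.402
endloop
endfacet
facet normal -0.298 0.341 0.892
outer loop
vertex -1.825 -3.477 1.564
vertex -2.531 -3.328 1.271
vertex -2.38 -4.023 1.587
endloop
endfacet
facet normal -0.908 0.409 -0.086
outer loop
vertex -2.531 -3.328 1.271
vertex -2.491 -3.402 0.498
vertex -2.791 -3.977 0.928
endloop
endfacet
facet normal -0.201 0.163 -0.966
outer loop
vertex -2.491 -3.402 0.498
vertex -1.76 -3.597 0.313
vertex -2.315 -4.143 0.336
endloop
endfacet
facet normal 0.845 -0.058 -0.531
outer loop
vertex -1.76 -3.597 0.313
vertex -1.349 -3.643 0.972
vertex -1.609 -4.292 0.629
endloop
endfacet
facet normal -0.037 -0.758 0.651
outer loop
vertex -2.246 -4.526 1.009
vertex -1.649 -4.218 1.402
vertex -2.38 -4.023 1.587
endloop
endfacet
facet normal -0.683 -0.622 0.383
outer loop
vertex -2.246 -4.526 1.009
vertex -2.38 -4.023 1.587
vertex -2.791 -3.977 0.928
endloop
endfacet
facet normal -0.646 -0.690 -0.326
outer loop
vertex -2.246 -4.526 1.009
vertex -2.791 -3.977 0.928
vertex -2.315 -4.143 0.336
endloop
endfacet
facet normal 0.023 -0.868 -0.496
outer loop
vertex -2.246 -4.526 1.009
vertex -2.315 -4.143 0.336
vertex -1.609 -4.292 0.629
endloop
endfacet
facet normal 0.399 -0.911 0.108
outer loop
vertex -2.246 -4.526 1.009
vertex -1.609 -4.292 0.629
vertex -1.649 -4.218 1.402
endloop
endfacet
facet normal 0.201 -0.163 0.966
outer loop
vertex -2.38 -4.023 1.587
vertex -1.649 -4.218 1.402
vertex -1.825 -3.477 1.564
endloop
endfacet
facet normal -0.845 0.058 0.531
outer loop
vertex -2.791 -3.977 0.928
vertex -2.38 -4.023 1.587
vertex -2.531 -3.328 1.271
endloop
endfacet
facet normal -0.785 -0.052 -0.617
outer loop
vertex -2.315 -4.143 0.336
vertex -2.791 -3.977 0.928
vertex -2.491 -3.402 0.498
endloop
endfacet
facet normal 0.298 -0.341 -0.892
outer loop
vertex -1.609 -4.292 0.629
vertex -2.315 -4.143 0.336
vertex -1.76 -3.597 0.313
endloop
endfacet
facet normal 0.908 -0.409 0.086
outer loop
vertex -1.649 -4.218 1.402
vertex -1.609 -4.292 0.629
vertex -1.349 -3.643 0.972
endloop
endfacet
facet normal 0.768 0.061 -0.637
outer loop
vertex -3.073 -3.396 -0.35
vertex -3.388 -3.449 -0.735
vertex -3.28 -2.993 -0.561
endloop
endfacet
facet normal 0.488 0.588 0.645
outer loop
vertex -3.073 -3.396 -0.35
vertex -3.28 -2.993 -0.561
vertex -3.857 -3.458 0.3
endloop
endfacet
facet normal 0.488 0.588 0.645
outer loop
vertex -3.857 -3.458 0.3
vertex -3.28 -2.993 -0.561
vertex -4.064 -3.055 0.089
endloop
endfacet
facet normal -0.768 -0.061 0.637
outer loop
vertex -3.857 -3.458 0.3
vertex -4.064 -3.055 0.089
vertex -4.172 -3.511 -0.085
endloop
endfacet
facet normal 0.768 0.061 -0.637
outer loop
vertex -3.28 -2.993 -0.561
vertex -3.388 -3.449 -0.735
vertex -3.595 -3.046 -0.946
endloop
endfacet
facet normal -0.114 0.993 -0.043
outer loop
vertex -3.28 -2.993 -0.561
vertex -3.595 -3.046 -0.946
vertex -4.064 -3.055 0.089
endloop
endfacet
facet normal -0.114 0.993 -0.043
outer loop
vertex -4.064 -3.055 0.089
vertex -3.595 -3.046 -0.946
vertex -4.379 -3.108 -0.296
endloop
endfacet
facet normal -0.768 -0.061 0.637
outer loop
vertex -4.064 -3.055 0.089
vertex -4.379 -3.108 -0.296
vertex -4.172 -3.511 -0.085
endloop
endfacet
facet normal 0.768 0.061 -0.637
outer loop
vertex -3.595 -3.046 -0.946
vertex -3.388 -3.449 -0.735
vertex -3.703 -3.502 -1.12
endloop
endfacet
facet normal -0.602 0.405 -0.688
outer loop
vertex -3.595 -3.046 -0.946
vertex -3.703 -3.502 -1.12
vertex -4.379 -3.108 -0.296
endloop
endfacet
facet normal -0.602 0.405 -0.688
outer loop
vertex -4.379 -3.108 -0.296
vertex -3.703 -3.502 -1.12
vertex -4.487 -3.564 -0.47
endloop
endfacet
facet normal -0.768 -0.061 0.637
outer loop
vertex -4.379 -3.108 -0.296
vertex -4.487 -3.564 -0.47
vertex -4.172 -3.511 -0.085
endloop
endfacet
facet normal 0.768 0.061 -0.637
outer loop
vertex -3.703 -3.502 -1.12
vertex -3.388 -3.449 -0.735
vertex -3.496 -3.905 -0.909
endloop
endfacet
facet normal -0.488 -0.588 -0.645
outer loop
vertex -3.703 -3.502 -1.12
vertex -3.496 -3.905 -0.909
vertex -4.487 -3.564 -0.47
endloop
endfacet
facet normal -0.488 -0.588 -0.645
outer loop
vertex -4.487 -3.564 -0.47
vertex -3.496 -3.905 -0.909
vertex -4.28 -3.967 -0.259
endloop
endfacet
facet normal -0.768 -0.061 0.637
outer loop
vertex -4.487 -3.564 -0.47
vertex -4.28 -3.967 -0.259
vertex -4.172 -3.511 -0.085
endloop
endfacet
facet normal 0.768 0.061 -0.637
outer loop
vertex -3.496 -3.905 -0.909
vertex -3.388 -3.449 -0.735
vertex -3.181 -3.852 -0.524
endloop
endfacet
facet normal 0.114 -0.993 0.043
outer loop
vertex -3.496 -3.905 -0.909
vertex -3.181 -3.852 -0.524
vertex -4.28 -3.967 -0.259
endloop
endfacet
facet normal 0.114 -0.993 0.043
outer loop
vertex -4.28 -3.967 -0.259
vertex -3.181 -3.852 -0.524
vertex -3.965 -3.914 0.126
endloop
endfacet
facet normal -0.768 -0.061 0.637
outer loop
vertex -4.28 -3.967 -0.259
vertex -3.965 -3.914 0.126
vertex -4.172 -3.511 -0.085
endloop
endfacet
facet normal 0.768 0.061 -0.637
outer loop
vertex -3.181 -3.852 -0.524
vertex -3.388 -3.449 -0.735
vertex -3.073 -3.396 -0.35
endloop
endfacet
facet normal 0.602 -0.405 0.688
outer loop
vertex -3.181 -3.852 -0.524
vertex -3.073 -3.396 -0.35
vertex -3.965 -3.914 0.126
endloop
endfacet
facet normal 0.602 -0.405 0.688
outer loop
vertex -3.965 -3.914 0.126
vertex -3.073 -3.396 -0.35
vertex -3.857 -3.458 0.3
endloop
endfacet
facet normal -0.768 -0.061 0.637
outer loop
vertex -3.965 -3.914 0.126
vertex -3.857 -3.458 0.3
vertex -4.172 -3.511 -0.085
endloop
endfacet

endsolid
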